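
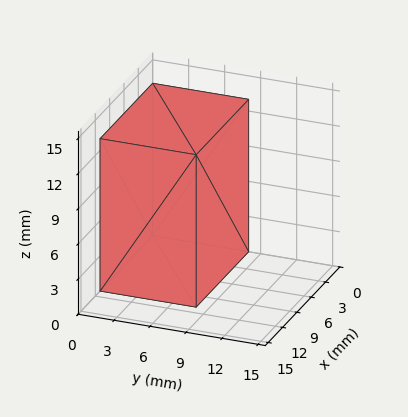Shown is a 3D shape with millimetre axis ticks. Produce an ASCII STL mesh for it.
Reading the render: the shape is a rectangular box, roughly 11 × 8 mm footprint and 13 mm tall (dimensions read to the nearest mm from the axis ticks). For the STL, each face is triangulated and given an outward normal.

solid part
  facet normal 0.0000 0.0000 -1.0000
    outer loop
      vertex 11.000 8.000 0.000
      vertex 11.000 0.000 0.000
      vertex 0.000 0.000 0.000
    endloop
  endfacet
  facet normal 0.0000 0.0000 -1.0000
    outer loop
      vertex 0.000 8.000 0.000
      vertex 11.000 8.000 0.000
      vertex 0.000 0.000 0.000
    endloop
  endfacet
  facet normal 0.0000 0.0000 1.0000
    outer loop
      vertex 0.000 0.000 13.000
      vertex 11.000 0.000 13.000
      vertex 11.000 8.000 13.000
    endloop
  endfacet
  facet normal 0.0000 0.0000 1.0000
    outer loop
      vertex 0.000 0.000 13.000
      vertex 11.000 8.000 13.000
      vertex 0.000 8.000 13.000
    endloop
  endfacet
  facet normal 0.0000 -1.0000 0.0000
    outer loop
      vertex 0.000 0.000 0.000
      vertex 11.000 0.000 0.000
      vertex 11.000 0.000 13.000
    endloop
  endfacet
  facet normal 0.0000 -1.0000 0.0000
    outer loop
      vertex 0.000 0.000 0.000
      vertex 11.000 0.000 13.000
      vertex 0.000 0.000 13.000
    endloop
  endfacet
  facet normal 0.0000 1.0000 0.0000
    outer loop
      vertex 11.000 8.000 13.000
      vertex 11.000 8.000 0.000
      vertex 0.000 8.000 0.000
    endloop
  endfacet
  facet normal 0.0000 1.0000 0.0000
    outer loop
      vertex 0.000 8.000 13.000
      vertex 11.000 8.000 13.000
      vertex 0.000 8.000 0.000
    endloop
  endfacet
  facet normal -1.0000 0.0000 0.0000
    outer loop
      vertex 0.000 8.000 13.000
      vertex 0.000 8.000 0.000
      vertex 0.000 0.000 0.000
    endloop
  endfacet
  facet normal -1.0000 0.0000 0.0000
    outer loop
      vertex 0.000 0.000 13.000
      vertex 0.000 8.000 13.000
      vertex 0.000 0.000 0.000
    endloop
  endfacet
  facet normal 1.0000 0.0000 0.0000
    outer loop
      vertex 11.000 0.000 0.000
      vertex 11.000 8.000 0.000
      vertex 11.000 8.000 13.000
    endloop
  endfacet
  facet normal 1.0000 0.0000 0.0000
    outer loop
      vertex 11.000 0.000 0.000
      vertex 11.000 8.000 13.000
      vertex 11.000 0.000 13.000
    endloop
  endfacet
endsolid part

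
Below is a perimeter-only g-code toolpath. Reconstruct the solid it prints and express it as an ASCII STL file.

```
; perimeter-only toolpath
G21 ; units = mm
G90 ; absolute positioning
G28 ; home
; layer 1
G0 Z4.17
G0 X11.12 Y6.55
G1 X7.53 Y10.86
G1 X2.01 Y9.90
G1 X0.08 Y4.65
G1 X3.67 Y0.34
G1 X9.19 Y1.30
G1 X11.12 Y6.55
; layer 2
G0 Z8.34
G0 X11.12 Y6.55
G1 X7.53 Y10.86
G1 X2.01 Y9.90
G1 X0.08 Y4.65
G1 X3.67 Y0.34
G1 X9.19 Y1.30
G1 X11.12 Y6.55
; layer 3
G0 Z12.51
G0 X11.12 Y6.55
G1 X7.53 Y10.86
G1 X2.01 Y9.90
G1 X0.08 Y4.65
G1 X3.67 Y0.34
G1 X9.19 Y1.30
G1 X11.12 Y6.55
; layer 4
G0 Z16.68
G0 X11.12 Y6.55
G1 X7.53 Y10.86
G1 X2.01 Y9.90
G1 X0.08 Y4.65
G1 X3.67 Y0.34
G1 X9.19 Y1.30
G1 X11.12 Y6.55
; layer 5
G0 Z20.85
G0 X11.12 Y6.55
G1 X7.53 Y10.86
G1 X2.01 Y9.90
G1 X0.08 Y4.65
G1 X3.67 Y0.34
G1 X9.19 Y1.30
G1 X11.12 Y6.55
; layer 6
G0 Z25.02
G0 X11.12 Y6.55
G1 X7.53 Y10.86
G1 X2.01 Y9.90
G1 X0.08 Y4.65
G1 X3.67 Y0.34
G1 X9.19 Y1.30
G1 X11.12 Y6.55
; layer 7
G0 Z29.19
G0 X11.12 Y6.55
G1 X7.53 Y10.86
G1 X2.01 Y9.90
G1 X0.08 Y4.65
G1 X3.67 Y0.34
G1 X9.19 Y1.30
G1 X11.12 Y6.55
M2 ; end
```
solid part
  facet normal 0.0000 0.0000 -1.0000
    outer loop
      vertex 2.01 9.90 0.00
      vertex 7.53 10.86 0.00
      vertex 11.12 6.55 0.00
    endloop
  endfacet
  facet normal 0.0000 0.0000 -1.0000
    outer loop
      vertex 0.08 4.65 0.00
      vertex 2.01 9.90 0.00
      vertex 11.12 6.55 0.00
    endloop
  endfacet
  facet normal 0.0000 0.0000 -1.0000
    outer loop
      vertex 3.67 0.34 0.00
      vertex 0.08 4.65 0.00
      vertex 11.12 6.55 0.00
    endloop
  endfacet
  facet normal 0.0000 0.0000 -1.0000
    outer loop
      vertex 9.19 1.30 0.00
      vertex 3.67 0.34 0.00
      vertex 11.12 6.55 0.00
    endloop
  endfacet
  facet normal 0.0000 0.0000 1.0000
    outer loop
      vertex 11.12 6.55 29.19
      vertex 7.53 10.86 29.19
      vertex 2.01 9.90 29.19
    endloop
  endfacet
  facet normal 0.0000 0.0000 1.0000
    outer loop
      vertex 11.12 6.55 29.19
      vertex 2.01 9.90 29.19
      vertex 0.08 4.65 29.19
    endloop
  endfacet
  facet normal 0.0000 0.0000 1.0000
    outer loop
      vertex 11.12 6.55 29.19
      vertex 0.08 4.65 29.19
      vertex 3.67 0.34 29.19
    endloop
  endfacet
  facet normal 0.0000 0.0000 1.0000
    outer loop
      vertex 11.12 6.55 29.19
      vertex 3.67 0.34 29.19
      vertex 9.19 1.30 29.19
    endloop
  endfacet
  facet normal 0.7684 0.6400 0.0000
    outer loop
      vertex 11.12 6.55 0.00
      vertex 7.53 10.86 0.00
      vertex 7.53 10.86 29.19
    endloop
  endfacet
  facet normal 0.7684 0.6400 0.0000
    outer loop
      vertex 11.12 6.55 0.00
      vertex 7.53 10.86 29.19
      vertex 11.12 6.55 29.19
    endloop
  endfacet
  facet normal -0.1713 0.9852 0.0000
    outer loop
      vertex 7.53 10.86 0.00
      vertex 2.01 9.90 0.00
      vertex 2.01 9.90 29.19
    endloop
  endfacet
  facet normal -0.1713 0.9852 0.0000
    outer loop
      vertex 7.53 10.86 0.00
      vertex 2.01 9.90 29.19
      vertex 7.53 10.86 29.19
    endloop
  endfacet
  facet normal -0.9386 0.3450 0.0000
    outer loop
      vertex 2.01 9.90 0.00
      vertex 0.08 4.65 0.00
      vertex 0.08 4.65 29.19
    endloop
  endfacet
  facet normal -0.9386 0.3450 0.0000
    outer loop
      vertex 2.01 9.90 0.00
      vertex 0.08 4.65 29.19
      vertex 2.01 9.90 29.19
    endloop
  endfacet
  facet normal -0.7684 -0.6400 0.0000
    outer loop
      vertex 0.08 4.65 0.00
      vertex 3.67 0.34 0.00
      vertex 3.67 0.34 29.19
    endloop
  endfacet
  facet normal -0.7684 -0.6400 0.0000
    outer loop
      vertex 0.08 4.65 0.00
      vertex 3.67 0.34 29.19
      vertex 0.08 4.65 29.19
    endloop
  endfacet
  facet normal 0.1713 -0.9852 0.0000
    outer loop
      vertex 3.67 0.34 0.00
      vertex 9.19 1.30 0.00
      vertex 9.19 1.30 29.19
    endloop
  endfacet
  facet normal 0.1713 -0.9852 0.0000
    outer loop
      vertex 3.67 0.34 0.00
      vertex 9.19 1.30 29.19
      vertex 3.67 0.34 29.19
    endloop
  endfacet
  facet normal 0.9386 -0.3450 0.0000
    outer loop
      vertex 9.19 1.30 0.00
      vertex 11.12 6.55 0.00
      vertex 11.12 6.55 29.19
    endloop
  endfacet
  facet normal 0.9386 -0.3450 0.0000
    outer loop
      vertex 9.19 1.30 0.00
      vertex 11.12 6.55 29.19
      vertex 9.19 1.30 29.19
    endloop
  endfacet
endsolid part

The G0 Z moves step by Δz≈4.17 mm. Every layer's G1 loop is the same polygon, so the solid is a straight extrusion of it from z=0 to z≈29.2. Closing with flat bottom and top caps and triangulating gives 20 facets — a regular 6-sided prism (a cylinder approximated with 6 flat sides), circumscribed radius ≈ 5.6 mm, height ≈ 29.2 mm.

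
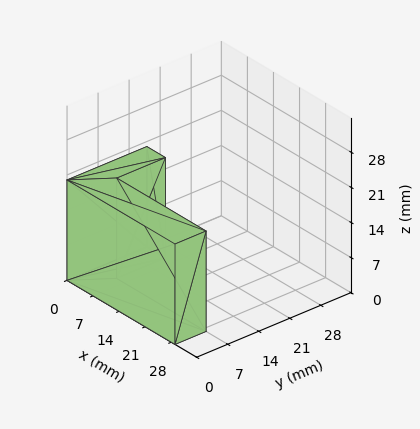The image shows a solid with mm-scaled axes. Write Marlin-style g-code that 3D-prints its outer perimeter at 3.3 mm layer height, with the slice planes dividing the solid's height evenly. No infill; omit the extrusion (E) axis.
Reading the render: the shape is an L-shaped prism: outer 29 × 18 mm, arm thicknesses ≈ 7 mm (horizontal) and 5 mm (vertical), extruded 20 mm in z (dimensions read to the nearest mm from the axis ticks). For the g-code, the solid's height is divided into equal slices at the stated Δz and each level perimeter traced with G1 moves after a G0 lift.

; perimeter-only toolpath
G21 ; units = mm
G90 ; absolute positioning
G28 ; home
; layer 1
G0 Z3.3
G0 X0.0 Y0.0
G1 X29.0 Y0.0
G1 X29.0 Y7.0
G1 X5.0 Y7.0
G1 X5.0 Y18.0
G1 X0.0 Y18.0
G1 X0.0 Y0.0
; layer 2
G0 Z6.7
G0 X0.0 Y0.0
G1 X29.0 Y0.0
G1 X29.0 Y7.0
G1 X5.0 Y7.0
G1 X5.0 Y18.0
G1 X0.0 Y18.0
G1 X0.0 Y0.0
; layer 3
G0 Z10.0
G0 X0.0 Y0.0
G1 X29.0 Y0.0
G1 X29.0 Y7.0
G1 X5.0 Y7.0
G1 X5.0 Y18.0
G1 X0.0 Y18.0
G1 X0.0 Y0.0
; layer 4
G0 Z13.3
G0 X0.0 Y0.0
G1 X29.0 Y0.0
G1 X29.0 Y7.0
G1 X5.0 Y7.0
G1 X5.0 Y18.0
G1 X0.0 Y18.0
G1 X0.0 Y0.0
; layer 5
G0 Z16.7
G0 X0.0 Y0.0
G1 X29.0 Y0.0
G1 X29.0 Y7.0
G1 X5.0 Y7.0
G1 X5.0 Y18.0
G1 X0.0 Y18.0
G1 X0.0 Y0.0
; layer 6
G0 Z20.0
G0 X0.0 Y0.0
G1 X29.0 Y0.0
G1 X29.0 Y7.0
G1 X5.0 Y7.0
G1 X5.0 Y18.0
G1 X0.0 Y18.0
G1 X0.0 Y0.0
M2 ; end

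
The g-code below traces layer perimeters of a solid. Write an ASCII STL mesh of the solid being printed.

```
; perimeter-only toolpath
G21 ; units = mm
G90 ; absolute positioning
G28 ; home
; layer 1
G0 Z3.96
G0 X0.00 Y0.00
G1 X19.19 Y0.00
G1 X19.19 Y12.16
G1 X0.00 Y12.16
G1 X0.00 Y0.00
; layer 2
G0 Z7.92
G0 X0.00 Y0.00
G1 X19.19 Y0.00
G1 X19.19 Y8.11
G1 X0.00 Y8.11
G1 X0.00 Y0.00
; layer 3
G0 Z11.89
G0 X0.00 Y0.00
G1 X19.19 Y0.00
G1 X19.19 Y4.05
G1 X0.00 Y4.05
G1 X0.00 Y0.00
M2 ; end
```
solid part
  facet normal 0.0000 0.0000 -1.0000
    outer loop
      vertex 19.19 16.22 0.00
      vertex 19.19 0.00 0.00
      vertex 0.00 0.00 0.00
    endloop
  endfacet
  facet normal 0.0000 0.0000 -1.0000
    outer loop
      vertex 0.00 16.22 0.00
      vertex 19.19 16.22 0.00
      vertex 0.00 0.00 0.00
    endloop
  endfacet
  facet normal 0.0000 -1.0000 0.0000
    outer loop
      vertex 0.00 0.00 0.00
      vertex 19.19 0.00 0.00
      vertex 19.19 0.00 15.85
    endloop
  endfacet
  facet normal 0.0000 -1.0000 0.0000
    outer loop
      vertex 0.00 0.00 0.00
      vertex 19.19 0.00 15.85
      vertex 0.00 0.00 15.85
    endloop
  endfacet
  facet normal 0.0000 0.6989 0.7152
    outer loop
      vertex 0.00 0.00 15.85
      vertex 19.19 0.00 15.85
      vertex 19.19 16.22 0.00
    endloop
  endfacet
  facet normal 0.0000 0.6989 0.7152
    outer loop
      vertex 0.00 0.00 15.85
      vertex 19.19 16.22 0.00
      vertex 0.00 16.22 0.00
    endloop
  endfacet
  facet normal -1.0000 0.0000 0.0000
    outer loop
      vertex 0.00 0.00 15.85
      vertex 0.00 16.22 0.00
      vertex 0.00 0.00 0.00
    endloop
  endfacet
  facet normal 1.0000 0.0000 0.0000
    outer loop
      vertex 19.19 0.00 0.00
      vertex 19.19 16.22 0.00
      vertex 19.19 0.00 15.85
    endloop
  endfacet
endsolid part

The G0 Z moves step by Δz≈3.96 mm. The G1 loops shrink linearly with z, so the solid tapers from its base footprint up to z≈15.8. Closing with a flat bottom cap and the tapered top and triangulating gives 8 facets — a wedge (ramp): 19.2 × 16.2 mm base, rising to 15.8 mm along the y=0 edge and sloping linearly to z=0 at y=16.2.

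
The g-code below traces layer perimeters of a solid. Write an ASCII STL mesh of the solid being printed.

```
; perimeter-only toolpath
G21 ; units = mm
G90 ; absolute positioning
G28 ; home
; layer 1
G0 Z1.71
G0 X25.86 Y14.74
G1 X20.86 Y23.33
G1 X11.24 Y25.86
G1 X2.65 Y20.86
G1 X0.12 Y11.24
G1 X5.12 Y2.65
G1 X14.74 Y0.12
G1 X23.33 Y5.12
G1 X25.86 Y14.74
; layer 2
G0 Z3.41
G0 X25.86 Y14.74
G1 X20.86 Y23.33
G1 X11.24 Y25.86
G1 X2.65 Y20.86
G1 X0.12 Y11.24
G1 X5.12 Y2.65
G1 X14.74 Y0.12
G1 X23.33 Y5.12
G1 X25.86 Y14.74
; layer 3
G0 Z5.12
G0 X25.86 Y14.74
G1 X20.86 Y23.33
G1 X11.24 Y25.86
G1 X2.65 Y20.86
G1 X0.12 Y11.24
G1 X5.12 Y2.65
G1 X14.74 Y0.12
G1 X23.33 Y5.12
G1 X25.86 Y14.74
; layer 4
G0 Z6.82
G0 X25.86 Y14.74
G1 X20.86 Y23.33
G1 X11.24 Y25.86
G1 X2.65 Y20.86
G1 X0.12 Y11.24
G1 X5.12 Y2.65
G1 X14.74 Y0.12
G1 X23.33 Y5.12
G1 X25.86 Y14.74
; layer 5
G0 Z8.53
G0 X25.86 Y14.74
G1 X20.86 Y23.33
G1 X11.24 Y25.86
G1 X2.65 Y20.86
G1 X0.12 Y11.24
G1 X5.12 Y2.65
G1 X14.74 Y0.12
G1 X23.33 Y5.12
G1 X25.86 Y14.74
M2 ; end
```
solid part
  facet normal 0.0000 0.0000 -1.0000
    outer loop
      vertex 11.24 25.86 0.00
      vertex 20.86 23.33 0.00
      vertex 25.86 14.74 0.00
    endloop
  endfacet
  facet normal 0.0000 0.0000 -1.0000
    outer loop
      vertex 2.65 20.86 0.00
      vertex 11.24 25.86 0.00
      vertex 25.86 14.74 0.00
    endloop
  endfacet
  facet normal 0.0000 0.0000 -1.0000
    outer loop
      vertex 0.12 11.24 0.00
      vertex 2.65 20.86 0.00
      vertex 25.86 14.74 0.00
    endloop
  endfacet
  facet normal 0.0000 0.0000 -1.0000
    outer loop
      vertex 5.12 2.65 0.00
      vertex 0.12 11.24 0.00
      vertex 25.86 14.74 0.00
    endloop
  endfacet
  facet normal 0.0000 0.0000 -1.0000
    outer loop
      vertex 14.74 0.12 0.00
      vertex 5.12 2.65 0.00
      vertex 25.86 14.74 0.00
    endloop
  endfacet
  facet normal 0.0000 0.0000 -1.0000
    outer loop
      vertex 23.33 5.12 0.00
      vertex 14.74 0.12 0.00
      vertex 25.86 14.74 0.00
    endloop
  endfacet
  facet normal 0.0000 0.0000 1.0000
    outer loop
      vertex 25.86 14.74 8.53
      vertex 20.86 23.33 8.53
      vertex 11.24 25.86 8.53
    endloop
  endfacet
  facet normal 0.0000 0.0000 1.0000
    outer loop
      vertex 25.86 14.74 8.53
      vertex 11.24 25.86 8.53
      vertex 2.65 20.86 8.53
    endloop
  endfacet
  facet normal 0.0000 0.0000 1.0000
    outer loop
      vertex 25.86 14.74 8.53
      vertex 2.65 20.86 8.53
      vertex 0.12 11.24 8.53
    endloop
  endfacet
  facet normal 0.0000 0.0000 1.0000
    outer loop
      vertex 25.86 14.74 8.53
      vertex 0.12 11.24 8.53
      vertex 5.12 2.65 8.53
    endloop
  endfacet
  facet normal 0.0000 0.0000 1.0000
    outer loop
      vertex 25.86 14.74 8.53
      vertex 5.12 2.65 8.53
      vertex 14.74 0.12 8.53
    endloop
  endfacet
  facet normal 0.0000 0.0000 1.0000
    outer loop
      vertex 25.86 14.74 8.53
      vertex 14.74 0.12 8.53
      vertex 23.33 5.12 8.53
    endloop
  endfacet
  facet normal 0.8643 0.5031 0.0000
    outer loop
      vertex 25.86 14.74 0.00
      vertex 20.86 23.33 0.00
      vertex 20.86 23.33 8.53
    endloop
  endfacet
  facet normal 0.8643 0.5031 0.0000
    outer loop
      vertex 25.86 14.74 0.00
      vertex 20.86 23.33 8.53
      vertex 25.86 14.74 8.53
    endloop
  endfacet
  facet normal 0.2543 0.9671 0.0000
    outer loop
      vertex 20.86 23.33 0.00
      vertex 11.24 25.86 0.00
      vertex 11.24 25.86 8.53
    endloop
  endfacet
  facet normal 0.2543 0.9671 0.0000
    outer loop
      vertex 20.86 23.33 0.00
      vertex 11.24 25.86 8.53
      vertex 20.86 23.33 8.53
    endloop
  endfacet
  facet normal -0.5031 0.8643 0.0000
    outer loop
      vertex 11.24 25.86 0.00
      vertex 2.65 20.86 0.00
      vertex 2.65 20.86 8.53
    endloop
  endfacet
  facet normal -0.5031 0.8643 0.0000
    outer loop
      vertex 11.24 25.86 0.00
      vertex 2.65 20.86 8.53
      vertex 11.24 25.86 8.53
    endloop
  endfacet
  facet normal -0.9671 0.2543 0.0000
    outer loop
      vertex 2.65 20.86 0.00
      vertex 0.12 11.24 0.00
      vertex 0.12 11.24 8.53
    endloop
  endfacet
  facet normal -0.9671 0.2543 0.0000
    outer loop
      vertex 2.65 20.86 0.00
      vertex 0.12 11.24 8.53
      vertex 2.65 20.86 8.53
    endloop
  endfacet
  facet normal -0.8643 -0.5031 0.0000
    outer loop
      vertex 0.12 11.24 0.00
      vertex 5.12 2.65 0.00
      vertex 5.12 2.65 8.53
    endloop
  endfacet
  facet normal -0.8643 -0.5031 0.0000
    outer loop
      vertex 0.12 11.24 0.00
      vertex 5.12 2.65 8.53
      vertex 0.12 11.24 8.53
    endloop
  endfacet
  facet normal -0.2543 -0.9671 0.0000
    outer loop
      vertex 5.12 2.65 0.00
      vertex 14.74 0.12 0.00
      vertex 14.74 0.12 8.53
    endloop
  endfacet
  facet normal -0.2543 -0.9671 0.0000
    outer loop
      vertex 5.12 2.65 0.00
      vertex 14.74 0.12 8.53
      vertex 5.12 2.65 8.53
    endloop
  endfacet
  facet normal 0.5031 -0.8643 0.0000
    outer loop
      vertex 14.74 0.12 0.00
      vertex 23.33 5.12 0.00
      vertex 23.33 5.12 8.53
    endloop
  endfacet
  facet normal 0.5031 -0.8643 0.0000
    outer loop
      vertex 14.74 0.12 0.00
      vertex 23.33 5.12 8.53
      vertex 14.74 0.12 8.53
    endloop
  endfacet
  facet normal 0.9671 -0.2543 0.0000
    outer loop
      vertex 23.33 5.12 0.00
      vertex 25.86 14.74 0.00
      vertex 25.86 14.74 8.53
    endloop
  endfacet
  facet normal 0.9671 -0.2543 0.0000
    outer loop
      vertex 23.33 5.12 0.00
      vertex 25.86 14.74 8.53
      vertex 23.33 5.12 8.53
    endloop
  endfacet
endsolid part

The G0 Z moves step by Δz≈1.71 mm. Every layer's G1 loop is the same polygon, so the solid is a straight extrusion of it from z=0 to z≈8.53. Closing with flat bottom and top caps and triangulating gives 28 facets — a regular 8-sided prism (a cylinder approximated with 8 flat sides), circumscribed radius ≈ 13 mm, height ≈ 8.53 mm.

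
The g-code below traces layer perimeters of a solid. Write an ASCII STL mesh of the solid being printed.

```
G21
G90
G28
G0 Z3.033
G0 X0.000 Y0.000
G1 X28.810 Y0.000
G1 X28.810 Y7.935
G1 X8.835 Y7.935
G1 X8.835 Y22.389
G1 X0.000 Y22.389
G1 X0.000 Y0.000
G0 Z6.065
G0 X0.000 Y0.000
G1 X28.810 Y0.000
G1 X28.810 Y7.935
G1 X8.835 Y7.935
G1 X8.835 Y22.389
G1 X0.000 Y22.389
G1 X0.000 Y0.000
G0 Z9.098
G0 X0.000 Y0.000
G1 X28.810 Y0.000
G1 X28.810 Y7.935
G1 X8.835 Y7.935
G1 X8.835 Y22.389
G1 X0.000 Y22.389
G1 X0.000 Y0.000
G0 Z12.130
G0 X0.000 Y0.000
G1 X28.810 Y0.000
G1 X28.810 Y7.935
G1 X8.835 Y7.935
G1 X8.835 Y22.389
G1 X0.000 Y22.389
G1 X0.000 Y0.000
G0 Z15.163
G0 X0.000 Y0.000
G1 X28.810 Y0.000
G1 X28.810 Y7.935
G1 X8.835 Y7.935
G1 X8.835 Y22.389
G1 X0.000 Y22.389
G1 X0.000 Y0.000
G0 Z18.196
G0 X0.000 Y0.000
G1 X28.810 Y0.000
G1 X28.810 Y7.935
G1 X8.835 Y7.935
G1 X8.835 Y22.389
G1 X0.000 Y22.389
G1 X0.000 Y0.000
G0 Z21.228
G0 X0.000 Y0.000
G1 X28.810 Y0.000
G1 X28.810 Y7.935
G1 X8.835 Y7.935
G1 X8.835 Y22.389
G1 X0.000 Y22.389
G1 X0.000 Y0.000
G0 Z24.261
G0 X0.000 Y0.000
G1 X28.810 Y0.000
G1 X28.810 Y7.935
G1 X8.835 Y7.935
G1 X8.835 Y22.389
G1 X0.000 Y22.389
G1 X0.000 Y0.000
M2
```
solid part
  facet normal 0.0000 0.0000 -1.0000
    outer loop
      vertex 28.810 7.935 0.000
      vertex 28.810 0.000 0.000
      vertex 0.000 0.000 0.000
    endloop
  endfacet
  facet normal 0.0000 0.0000 -1.0000
    outer loop
      vertex 8.835 7.935 0.000
      vertex 28.810 7.935 0.000
      vertex 0.000 0.000 0.000
    endloop
  endfacet
  facet normal 0.0000 0.0000 -1.0000
    outer loop
      vertex 8.835 22.389 0.000
      vertex 8.835 7.935 0.000
      vertex 0.000 0.000 0.000
    endloop
  endfacet
  facet normal 0.0000 0.0000 -1.0000
    outer loop
      vertex 0.000 22.389 0.000
      vertex 8.835 22.389 0.000
      vertex 0.000 0.000 0.000
    endloop
  endfacet
  facet normal 0.0000 0.0000 1.0000
    outer loop
      vertex 0.000 0.000 24.261
      vertex 28.810 0.000 24.261
      vertex 28.810 7.935 24.261
    endloop
  endfacet
  facet normal 0.0000 0.0000 1.0000
    outer loop
      vertex 0.000 0.000 24.261
      vertex 28.810 7.935 24.261
      vertex 8.835 7.935 24.261
    endloop
  endfacet
  facet normal 0.0000 0.0000 1.0000
    outer loop
      vertex 0.000 0.000 24.261
      vertex 8.835 7.935 24.261
      vertex 8.835 22.389 24.261
    endloop
  endfacet
  facet normal 0.0000 0.0000 1.0000
    outer loop
      vertex 0.000 0.000 24.261
      vertex 8.835 22.389 24.261
      vertex 0.000 22.389 24.261
    endloop
  endfacet
  facet normal 0.0000 -1.0000 0.0000
    outer loop
      vertex 0.000 0.000 0.000
      vertex 28.810 0.000 0.000
      vertex 28.810 0.000 24.261
    endloop
  endfacet
  facet normal 0.0000 -1.0000 0.0000
    outer loop
      vertex 0.000 0.000 0.000
      vertex 28.810 0.000 24.261
      vertex 0.000 0.000 24.261
    endloop
  endfacet
  facet normal 1.0000 0.0000 0.0000
    outer loop
      vertex 28.810 0.000 0.000
      vertex 28.810 7.935 0.000
      vertex 28.810 7.935 24.261
    endloop
  endfacet
  facet normal 1.0000 0.0000 0.0000
    outer loop
      vertex 28.810 0.000 0.000
      vertex 28.810 7.935 24.261
      vertex 28.810 0.000 24.261
    endloop
  endfacet
  facet normal 0.0000 1.0000 0.0000
    outer loop
      vertex 28.810 7.935 0.000
      vertex 8.835 7.935 0.000
      vertex 8.835 7.935 24.261
    endloop
  endfacet
  facet normal 0.0000 1.0000 0.0000
    outer loop
      vertex 28.810 7.935 0.000
      vertex 8.835 7.935 24.261
      vertex 28.810 7.935 24.261
    endloop
  endfacet
  facet normal 1.0000 0.0000 0.0000
    outer loop
      vertex 8.835 7.935 0.000
      vertex 8.835 22.389 0.000
      vertex 8.835 22.389 24.261
    endloop
  endfacet
  facet normal 1.0000 0.0000 0.0000
    outer loop
      vertex 8.835 7.935 0.000
      vertex 8.835 22.389 24.261
      vertex 8.835 7.935 24.261
    endloop
  endfacet
  facet normal 0.0000 1.0000 0.0000
    outer loop
      vertex 8.835 22.389 0.000
      vertex 0.000 22.389 0.000
      vertex 0.000 22.389 24.261
    endloop
  endfacet
  facet normal 0.0000 1.0000 0.0000
    outer loop
      vertex 8.835 22.389 0.000
      vertex 0.000 22.389 24.261
      vertex 8.835 22.389 24.261
    endloop
  endfacet
  facet normal -1.0000 0.0000 0.0000
    outer loop
      vertex 0.000 22.389 0.000
      vertex 0.000 0.000 0.000
      vertex 0.000 0.000 24.261
    endloop
  endfacet
  facet normal -1.0000 0.0000 0.0000
    outer loop
      vertex 0.000 22.389 0.000
      vertex 0.000 0.000 24.261
      vertex 0.000 22.389 24.261
    endloop
  endfacet
endsolid part

The G0 Z moves step by Δz≈3.033 mm. Every layer's G1 loop is the same polygon, so the solid is a straight extrusion of it from z=0 to z≈24.3. Closing with flat bottom and top caps and triangulating gives 20 facets — an L-shaped prism: outer 28.8 × 22.4 mm, arm thicknesses ≈ 7.93 mm (horizontal) and 8.84 mm (vertical), extruded 24.3 mm in z.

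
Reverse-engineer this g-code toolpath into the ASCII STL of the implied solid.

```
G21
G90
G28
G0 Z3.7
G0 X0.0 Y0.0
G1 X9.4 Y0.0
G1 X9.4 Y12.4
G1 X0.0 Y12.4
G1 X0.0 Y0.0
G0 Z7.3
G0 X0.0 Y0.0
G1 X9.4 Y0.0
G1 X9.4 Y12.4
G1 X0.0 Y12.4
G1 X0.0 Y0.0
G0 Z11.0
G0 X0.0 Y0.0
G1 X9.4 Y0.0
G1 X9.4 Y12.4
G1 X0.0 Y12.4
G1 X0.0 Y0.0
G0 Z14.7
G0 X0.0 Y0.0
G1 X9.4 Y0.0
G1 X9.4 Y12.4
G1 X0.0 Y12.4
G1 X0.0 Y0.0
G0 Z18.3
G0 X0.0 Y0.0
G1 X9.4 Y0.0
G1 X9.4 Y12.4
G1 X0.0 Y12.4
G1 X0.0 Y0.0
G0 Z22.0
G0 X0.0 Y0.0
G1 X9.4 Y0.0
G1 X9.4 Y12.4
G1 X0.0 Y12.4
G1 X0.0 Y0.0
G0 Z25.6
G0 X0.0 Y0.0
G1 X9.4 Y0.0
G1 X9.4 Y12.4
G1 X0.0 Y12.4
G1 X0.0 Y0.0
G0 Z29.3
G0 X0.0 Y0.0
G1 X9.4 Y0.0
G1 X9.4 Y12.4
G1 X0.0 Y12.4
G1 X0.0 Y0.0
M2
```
solid part
  facet normal 0.0000 0.0000 -1.0000
    outer loop
      vertex 9.4 12.4 0.0
      vertex 9.4 0.0 0.0
      vertex 0.0 0.0 0.0
    endloop
  endfacet
  facet normal 0.0000 0.0000 -1.0000
    outer loop
      vertex 0.0 12.4 0.0
      vertex 9.4 12.4 0.0
      vertex 0.0 0.0 0.0
    endloop
  endfacet
  facet normal 0.0000 0.0000 1.0000
    outer loop
      vertex 0.0 0.0 29.3
      vertex 9.4 0.0 29.3
      vertex 9.4 12.4 29.3
    endloop
  endfacet
  facet normal 0.0000 0.0000 1.0000
    outer loop
      vertex 0.0 0.0 29.3
      vertex 9.4 12.4 29.3
      vertex 0.0 12.4 29.3
    endloop
  endfacet
  facet normal 0.0000 -1.0000 0.0000
    outer loop
      vertex 0.0 0.0 0.0
      vertex 9.4 0.0 0.0
      vertex 9.4 0.0 29.3
    endloop
  endfacet
  facet normal 0.0000 -1.0000 0.0000
    outer loop
      vertex 0.0 0.0 0.0
      vertex 9.4 0.0 29.3
      vertex 0.0 0.0 29.3
    endloop
  endfacet
  facet normal 0.0000 1.0000 0.0000
    outer loop
      vertex 9.4 12.4 29.3
      vertex 9.4 12.4 0.0
      vertex 0.0 12.4 0.0
    endloop
  endfacet
  facet normal 0.0000 1.0000 0.0000
    outer loop
      vertex 0.0 12.4 29.3
      vertex 9.4 12.4 29.3
      vertex 0.0 12.4 0.0
    endloop
  endfacet
  facet normal -1.0000 0.0000 0.0000
    outer loop
      vertex 0.0 12.4 29.3
      vertex 0.0 12.4 0.0
      vertex 0.0 0.0 0.0
    endloop
  endfacet
  facet normal -1.0000 0.0000 0.0000
    outer loop
      vertex 0.0 0.0 29.3
      vertex 0.0 12.4 29.3
      vertex 0.0 0.0 0.0
    endloop
  endfacet
  facet normal 1.0000 0.0000 0.0000
    outer loop
      vertex 9.4 0.0 0.0
      vertex 9.4 12.4 0.0
      vertex 9.4 12.4 29.3
    endloop
  endfacet
  facet normal 1.0000 0.0000 0.0000
    outer loop
      vertex 9.4 0.0 0.0
      vertex 9.4 12.4 29.3
      vertex 9.4 0.0 29.3
    endloop
  endfacet
endsolid part

The G0 Z moves step by Δz≈3.7 mm. Every layer's G1 loop is the same polygon, so the solid is a straight extrusion of it from z=0 to z≈29.3. Closing with flat bottom and top caps and triangulating gives 12 facets — a rectangular box, roughly 9.4 × 12.4 mm footprint and 29.3 mm tall.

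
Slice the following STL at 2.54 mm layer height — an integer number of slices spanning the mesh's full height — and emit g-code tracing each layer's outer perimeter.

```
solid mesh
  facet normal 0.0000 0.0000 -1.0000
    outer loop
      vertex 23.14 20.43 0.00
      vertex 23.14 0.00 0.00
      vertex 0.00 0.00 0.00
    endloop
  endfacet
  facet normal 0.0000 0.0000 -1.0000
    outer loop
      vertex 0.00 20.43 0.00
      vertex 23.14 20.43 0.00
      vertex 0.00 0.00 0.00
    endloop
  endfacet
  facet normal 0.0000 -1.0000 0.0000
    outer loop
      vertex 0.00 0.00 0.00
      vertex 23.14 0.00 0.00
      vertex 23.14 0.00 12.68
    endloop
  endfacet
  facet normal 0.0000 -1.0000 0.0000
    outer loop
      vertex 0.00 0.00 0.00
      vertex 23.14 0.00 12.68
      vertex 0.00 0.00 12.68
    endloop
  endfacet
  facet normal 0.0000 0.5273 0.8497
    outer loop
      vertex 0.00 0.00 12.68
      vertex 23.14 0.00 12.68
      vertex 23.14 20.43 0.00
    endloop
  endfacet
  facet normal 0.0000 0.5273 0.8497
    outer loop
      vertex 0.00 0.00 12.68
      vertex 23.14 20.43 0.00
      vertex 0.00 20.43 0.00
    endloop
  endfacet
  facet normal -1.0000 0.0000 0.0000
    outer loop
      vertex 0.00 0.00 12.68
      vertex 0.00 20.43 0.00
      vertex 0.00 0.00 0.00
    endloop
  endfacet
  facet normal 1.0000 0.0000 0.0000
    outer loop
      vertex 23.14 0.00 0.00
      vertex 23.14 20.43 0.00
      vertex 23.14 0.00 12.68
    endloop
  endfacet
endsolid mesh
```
; perimeter-only toolpath
G21 ; units = mm
G90 ; absolute positioning
G28 ; home
; layer 1
G0 Z2.54
G0 X0.00 Y0.00
G1 X23.14 Y0.00
G1 X23.14 Y16.34
G1 X0.00 Y16.34
G1 X0.00 Y0.00
; layer 2
G0 Z5.07
G0 X0.00 Y0.00
G1 X23.14 Y0.00
G1 X23.14 Y12.26
G1 X0.00 Y12.26
G1 X0.00 Y0.00
; layer 3
G0 Z7.61
G0 X0.00 Y0.00
G1 X23.14 Y0.00
G1 X23.14 Y8.17
G1 X0.00 Y8.17
G1 X0.00 Y0.00
; layer 4
G0 Z10.14
G0 X0.00 Y0.00
G1 X23.14 Y0.00
G1 X23.14 Y4.09
G1 X0.00 Y4.09
G1 X0.00 Y0.00
M2 ; end

The solid is a wedge (ramp): 23.1 × 20.4 mm base, rising to 12.7 mm along the y=0 edge and sloping linearly to z=0 at y=20.4. Slicing at Δz = 2.54 mm — 5 equal slices spanning the solid's height, so layer i sits at z = i·h/5 — gives 4 non-empty perimeters. Each is a 4-segment closed polygon; G0 lifts to the layer z and rapids to the start vertex, then G1 traces the edges. The cross-section shrinks linearly with z (the slice at the apex is degenerate and omitted).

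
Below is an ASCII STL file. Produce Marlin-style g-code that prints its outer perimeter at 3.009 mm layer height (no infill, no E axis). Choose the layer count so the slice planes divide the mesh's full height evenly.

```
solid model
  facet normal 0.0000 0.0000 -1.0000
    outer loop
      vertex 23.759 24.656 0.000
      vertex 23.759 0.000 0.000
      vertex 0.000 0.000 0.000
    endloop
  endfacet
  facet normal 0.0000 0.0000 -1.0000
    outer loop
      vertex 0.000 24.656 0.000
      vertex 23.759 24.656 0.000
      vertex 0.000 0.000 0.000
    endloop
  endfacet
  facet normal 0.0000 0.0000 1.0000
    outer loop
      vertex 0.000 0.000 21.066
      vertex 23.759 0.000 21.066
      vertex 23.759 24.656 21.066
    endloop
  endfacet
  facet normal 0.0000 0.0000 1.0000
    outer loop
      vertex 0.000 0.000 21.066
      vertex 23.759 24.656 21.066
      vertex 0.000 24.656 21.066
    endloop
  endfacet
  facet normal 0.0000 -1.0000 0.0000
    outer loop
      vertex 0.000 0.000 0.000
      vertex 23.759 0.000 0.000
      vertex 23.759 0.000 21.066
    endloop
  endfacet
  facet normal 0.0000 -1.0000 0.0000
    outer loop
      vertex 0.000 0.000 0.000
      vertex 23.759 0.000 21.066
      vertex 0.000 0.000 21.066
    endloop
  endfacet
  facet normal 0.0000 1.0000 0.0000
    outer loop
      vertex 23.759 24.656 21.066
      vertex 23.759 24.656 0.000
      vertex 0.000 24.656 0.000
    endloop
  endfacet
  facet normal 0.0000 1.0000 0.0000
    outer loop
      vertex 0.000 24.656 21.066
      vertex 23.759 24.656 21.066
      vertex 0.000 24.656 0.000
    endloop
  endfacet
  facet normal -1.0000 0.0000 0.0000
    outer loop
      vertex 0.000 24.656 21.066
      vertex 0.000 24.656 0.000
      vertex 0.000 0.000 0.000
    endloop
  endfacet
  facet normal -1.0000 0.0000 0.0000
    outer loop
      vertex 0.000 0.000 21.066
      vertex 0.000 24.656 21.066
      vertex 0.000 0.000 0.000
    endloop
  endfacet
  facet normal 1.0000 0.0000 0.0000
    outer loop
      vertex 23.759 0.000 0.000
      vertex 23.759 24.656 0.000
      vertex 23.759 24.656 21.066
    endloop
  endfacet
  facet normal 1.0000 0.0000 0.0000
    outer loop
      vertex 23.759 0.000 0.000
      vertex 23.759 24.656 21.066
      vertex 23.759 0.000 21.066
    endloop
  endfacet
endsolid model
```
; perimeter-only toolpath
G21 ; units = mm
G90 ; absolute positioning
G28 ; home
; layer 1
G0 Z3.009
G0 X0.000 Y0.000
G1 X23.759 Y0.000
G1 X23.759 Y24.656
G1 X0.000 Y24.656
G1 X0.000 Y0.000
; layer 2
G0 Z6.019
G0 X0.000 Y0.000
G1 X23.759 Y0.000
G1 X23.759 Y24.656
G1 X0.000 Y24.656
G1 X0.000 Y0.000
; layer 3
G0 Z9.028
G0 X0.000 Y0.000
G1 X23.759 Y0.000
G1 X23.759 Y24.656
G1 X0.000 Y24.656
G1 X0.000 Y0.000
; layer 4
G0 Z12.038
G0 X0.000 Y0.000
G1 X23.759 Y0.000
G1 X23.759 Y24.656
G1 X0.000 Y24.656
G1 X0.000 Y0.000
; layer 5
G0 Z15.047
G0 X0.000 Y0.000
G1 X23.759 Y0.000
G1 X23.759 Y24.656
G1 X0.000 Y24.656
G1 X0.000 Y0.000
; layer 6
G0 Z18.057
G0 X0.000 Y0.000
G1 X23.759 Y0.000
G1 X23.759 Y24.656
G1 X0.000 Y24.656
G1 X0.000 Y0.000
; layer 7
G0 Z21.066
G0 X0.000 Y0.000
G1 X23.759 Y0.000
G1 X23.759 Y24.656
G1 X0.000 Y24.656
G1 X0.000 Y0.000
M2 ; end

The solid is a rectangular box, roughly 23.8 × 24.7 mm footprint and 21.1 mm tall. Slicing at Δz = 3.009 mm — 7 equal slices spanning the solid's height, so layer i sits at z = i·h/7 — gives 7 non-empty perimeters. Each is a 4-segment closed polygon; G0 lifts to the layer z and rapids to the start vertex, then G1 traces the edges.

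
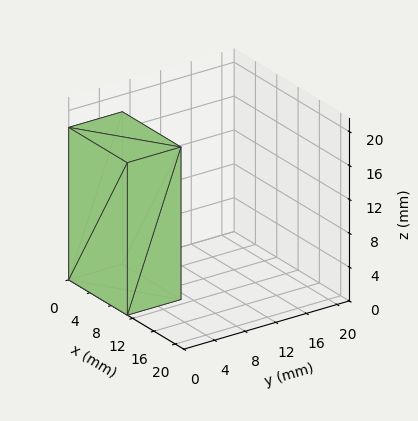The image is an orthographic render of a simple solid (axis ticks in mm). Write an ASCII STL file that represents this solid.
Reading the render: the shape is a rectangular box, roughly 11 × 7 mm footprint and 18 mm tall (dimensions read to the nearest mm from the axis ticks). For the STL, each face is triangulated and given an outward normal.

solid part
  facet normal 0.0000 0.0000 -1.0000
    outer loop
      vertex 11.0 7.0 0.0
      vertex 11.0 0.0 0.0
      vertex 0.0 0.0 0.0
    endloop
  endfacet
  facet normal 0.0000 0.0000 -1.0000
    outer loop
      vertex 0.0 7.0 0.0
      vertex 11.0 7.0 0.0
      vertex 0.0 0.0 0.0
    endloop
  endfacet
  facet normal 0.0000 0.0000 1.0000
    outer loop
      vertex 0.0 0.0 18.0
      vertex 11.0 0.0 18.0
      vertex 11.0 7.0 18.0
    endloop
  endfacet
  facet normal 0.0000 0.0000 1.0000
    outer loop
      vertex 0.0 0.0 18.0
      vertex 11.0 7.0 18.0
      vertex 0.0 7.0 18.0
    endloop
  endfacet
  facet normal 0.0000 -1.0000 0.0000
    outer loop
      vertex 0.0 0.0 0.0
      vertex 11.0 0.0 0.0
      vertex 11.0 0.0 18.0
    endloop
  endfacet
  facet normal 0.0000 -1.0000 0.0000
    outer loop
      vertex 0.0 0.0 0.0
      vertex 11.0 0.0 18.0
      vertex 0.0 0.0 18.0
    endloop
  endfacet
  facet normal 0.0000 1.0000 0.0000
    outer loop
      vertex 11.0 7.0 18.0
      vertex 11.0 7.0 0.0
      vertex 0.0 7.0 0.0
    endloop
  endfacet
  facet normal 0.0000 1.0000 0.0000
    outer loop
      vertex 0.0 7.0 18.0
      vertex 11.0 7.0 18.0
      vertex 0.0 7.0 0.0
    endloop
  endfacet
  facet normal -1.0000 0.0000 0.0000
    outer loop
      vertex 0.0 7.0 18.0
      vertex 0.0 7.0 0.0
      vertex 0.0 0.0 0.0
    endloop
  endfacet
  facet normal -1.0000 0.0000 0.0000
    outer loop
      vertex 0.0 0.0 18.0
      vertex 0.0 7.0 18.0
      vertex 0.0 0.0 0.0
    endloop
  endfacet
  facet normal 1.0000 0.0000 0.0000
    outer loop
      vertex 11.0 0.0 0.0
      vertex 11.0 7.0 0.0
      vertex 11.0 7.0 18.0
    endloop
  endfacet
  facet normal 1.0000 0.0000 0.0000
    outer loop
      vertex 11.0 0.0 0.0
      vertex 11.0 7.0 18.0
      vertex 11.0 0.0 18.0
    endloop
  endfacet
endsolid part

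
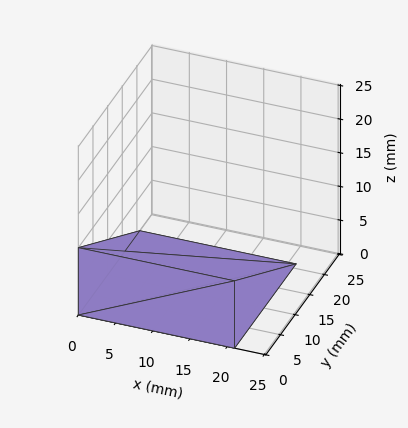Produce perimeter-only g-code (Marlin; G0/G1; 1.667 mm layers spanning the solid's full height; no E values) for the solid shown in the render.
Reading the render: the shape is a wedge (ramp): 21 × 21 mm base, rising to 10 mm along the y=0 edge and sloping linearly to z=0 at y=21 (dimensions read to the nearest mm from the axis ticks). For the g-code, the solid's height is divided into equal slices at the stated Δz and each level perimeter traced with G1 moves after a G0 lift.

; perimeter-only toolpath
G21 ; units = mm
G90 ; absolute positioning
G28 ; home
; layer 1
G0 Z1.667
G0 X0.000 Y0.000
G1 X21.000 Y0.000
G1 X21.000 Y17.500
G1 X0.000 Y17.500
G1 X0.000 Y0.000
; layer 2
G0 Z3.333
G0 X0.000 Y0.000
G1 X21.000 Y0.000
G1 X21.000 Y14.000
G1 X0.000 Y14.000
G1 X0.000 Y0.000
; layer 3
G0 Z5.000
G0 X0.000 Y0.000
G1 X21.000 Y0.000
G1 X21.000 Y10.500
G1 X0.000 Y10.500
G1 X0.000 Y0.000
; layer 4
G0 Z6.667
G0 X0.000 Y0.000
G1 X21.000 Y0.000
G1 X21.000 Y7.000
G1 X0.000 Y7.000
G1 X0.000 Y0.000
; layer 5
G0 Z8.333
G0 X0.000 Y0.000
G1 X21.000 Y0.000
G1 X21.000 Y3.500
G1 X0.000 Y3.500
G1 X0.000 Y0.000
M2 ; end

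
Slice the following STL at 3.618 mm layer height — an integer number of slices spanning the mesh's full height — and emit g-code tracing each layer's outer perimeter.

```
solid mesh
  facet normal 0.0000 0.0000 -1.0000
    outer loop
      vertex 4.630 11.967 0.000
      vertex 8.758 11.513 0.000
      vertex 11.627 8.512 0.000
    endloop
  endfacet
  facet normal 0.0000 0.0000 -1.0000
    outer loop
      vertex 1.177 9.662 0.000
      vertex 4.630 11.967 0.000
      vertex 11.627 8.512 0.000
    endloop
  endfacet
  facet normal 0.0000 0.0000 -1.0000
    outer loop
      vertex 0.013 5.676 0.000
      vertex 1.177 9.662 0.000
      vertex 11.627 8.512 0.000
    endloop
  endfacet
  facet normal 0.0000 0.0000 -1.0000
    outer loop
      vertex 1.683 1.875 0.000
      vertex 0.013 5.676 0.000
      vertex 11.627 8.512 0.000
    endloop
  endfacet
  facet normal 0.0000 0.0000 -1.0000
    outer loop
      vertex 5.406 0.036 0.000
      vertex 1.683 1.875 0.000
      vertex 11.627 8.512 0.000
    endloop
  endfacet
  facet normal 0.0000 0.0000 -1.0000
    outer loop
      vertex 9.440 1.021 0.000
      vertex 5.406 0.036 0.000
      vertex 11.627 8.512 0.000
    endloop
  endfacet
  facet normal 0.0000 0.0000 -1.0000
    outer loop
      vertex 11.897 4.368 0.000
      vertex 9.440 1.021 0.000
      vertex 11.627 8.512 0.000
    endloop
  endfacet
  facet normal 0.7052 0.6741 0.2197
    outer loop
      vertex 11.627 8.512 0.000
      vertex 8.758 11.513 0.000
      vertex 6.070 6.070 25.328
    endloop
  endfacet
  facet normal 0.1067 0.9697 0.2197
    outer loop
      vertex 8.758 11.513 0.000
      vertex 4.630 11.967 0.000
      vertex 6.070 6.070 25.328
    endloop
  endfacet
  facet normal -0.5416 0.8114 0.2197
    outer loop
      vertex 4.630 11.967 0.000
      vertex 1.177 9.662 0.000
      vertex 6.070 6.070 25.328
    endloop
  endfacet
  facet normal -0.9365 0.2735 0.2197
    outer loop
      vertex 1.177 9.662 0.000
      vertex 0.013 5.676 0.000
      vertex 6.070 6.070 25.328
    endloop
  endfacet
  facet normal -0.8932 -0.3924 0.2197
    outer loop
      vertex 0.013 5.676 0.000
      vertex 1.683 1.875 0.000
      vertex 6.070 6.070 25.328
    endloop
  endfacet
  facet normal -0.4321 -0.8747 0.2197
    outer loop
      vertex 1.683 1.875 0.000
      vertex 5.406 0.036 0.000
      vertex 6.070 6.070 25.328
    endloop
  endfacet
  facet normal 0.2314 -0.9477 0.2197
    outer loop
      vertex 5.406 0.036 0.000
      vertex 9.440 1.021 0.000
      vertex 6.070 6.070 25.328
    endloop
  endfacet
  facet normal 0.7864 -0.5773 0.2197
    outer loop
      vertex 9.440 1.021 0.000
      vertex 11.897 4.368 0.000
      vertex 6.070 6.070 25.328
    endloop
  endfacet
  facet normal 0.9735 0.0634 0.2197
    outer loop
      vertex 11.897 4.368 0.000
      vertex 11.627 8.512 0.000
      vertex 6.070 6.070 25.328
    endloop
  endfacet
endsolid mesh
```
; perimeter-only toolpath
G21 ; units = mm
G90 ; absolute positioning
G28 ; home
; layer 1
G0 Z3.618
G0 X10.833 Y8.163
G1 X8.374 Y10.735
G1 X4.836 Y11.125
G1 X1.876 Y9.149
G1 X0.878 Y5.732
G1 X2.310 Y2.474
G1 X5.501 Y0.898
G1 X8.959 Y1.742
G1 X11.065 Y4.611
G1 X10.833 Y8.163
; layer 2
G0 Z7.237
G0 X10.039 Y7.814
G1 X7.990 Y9.958
G1 X5.041 Y10.282
G1 X2.575 Y8.636
G1 X1.744 Y5.789
G1 X2.936 Y3.074
G1 X5.596 Y1.760
G1 X8.477 Y2.464
G1 X10.232 Y4.854
G1 X10.039 Y7.814
; layer 3
G0 Z10.855
G0 X9.245 Y7.465
G1 X7.606 Y9.180
G1 X5.247 Y9.440
G1 X3.274 Y8.123
G1 X2.609 Y5.845
G1 X3.563 Y3.673
G1 X5.691 Y2.622
G1 X7.996 Y3.185
G1 X9.400 Y5.097
G1 X9.245 Y7.465
; layer 4
G0 Z14.473
G0 X8.452 Y7.117
G1 X7.222 Y8.403
G1 X5.453 Y8.597
G1 X3.973 Y7.609
G1 X3.474 Y5.901
G1 X4.190 Y4.272
G1 X5.785 Y3.484
G1 X7.514 Y3.906
G1 X8.567 Y5.341
G1 X8.452 Y7.117
; layer 5
G0 Z18.091
G0 X7.658 Y6.768
G1 X6.838 Y7.625
G1 X5.659 Y7.755
G1 X4.672 Y7.096
G1 X4.339 Y5.957
G1 X4.817 Y4.871
G1 X5.880 Y4.346
G1 X7.033 Y4.627
G1 X7.735 Y5.584
G1 X7.658 Y6.768
; layer 6
G0 Z21.710
G0 X6.864 Y6.419
G1 X6.454 Y6.848
G1 X5.864 Y6.912
G1 X5.371 Y6.583
G1 X5.205 Y6.014
G1 X5.443 Y5.471
G1 X5.975 Y5.208
G1 X6.551 Y5.349
G1 X6.902 Y5.827
G1 X6.864 Y6.419
M2 ; end

The solid is a regular 9-sided pyramid, base circumscribed radius ≈ 6.07 mm, apex at z ≈ 25.3 mm. Slicing at Δz = 3.618 mm — 7 equal slices spanning the solid's height, so layer i sits at z = i·h/7 — gives 6 non-empty perimeters. Each is a 9-segment closed polygon; G0 lifts to the layer z and rapids to the start vertex, then G1 traces the edges. The cross-section shrinks linearly with z (the slice at the apex is degenerate and omitted).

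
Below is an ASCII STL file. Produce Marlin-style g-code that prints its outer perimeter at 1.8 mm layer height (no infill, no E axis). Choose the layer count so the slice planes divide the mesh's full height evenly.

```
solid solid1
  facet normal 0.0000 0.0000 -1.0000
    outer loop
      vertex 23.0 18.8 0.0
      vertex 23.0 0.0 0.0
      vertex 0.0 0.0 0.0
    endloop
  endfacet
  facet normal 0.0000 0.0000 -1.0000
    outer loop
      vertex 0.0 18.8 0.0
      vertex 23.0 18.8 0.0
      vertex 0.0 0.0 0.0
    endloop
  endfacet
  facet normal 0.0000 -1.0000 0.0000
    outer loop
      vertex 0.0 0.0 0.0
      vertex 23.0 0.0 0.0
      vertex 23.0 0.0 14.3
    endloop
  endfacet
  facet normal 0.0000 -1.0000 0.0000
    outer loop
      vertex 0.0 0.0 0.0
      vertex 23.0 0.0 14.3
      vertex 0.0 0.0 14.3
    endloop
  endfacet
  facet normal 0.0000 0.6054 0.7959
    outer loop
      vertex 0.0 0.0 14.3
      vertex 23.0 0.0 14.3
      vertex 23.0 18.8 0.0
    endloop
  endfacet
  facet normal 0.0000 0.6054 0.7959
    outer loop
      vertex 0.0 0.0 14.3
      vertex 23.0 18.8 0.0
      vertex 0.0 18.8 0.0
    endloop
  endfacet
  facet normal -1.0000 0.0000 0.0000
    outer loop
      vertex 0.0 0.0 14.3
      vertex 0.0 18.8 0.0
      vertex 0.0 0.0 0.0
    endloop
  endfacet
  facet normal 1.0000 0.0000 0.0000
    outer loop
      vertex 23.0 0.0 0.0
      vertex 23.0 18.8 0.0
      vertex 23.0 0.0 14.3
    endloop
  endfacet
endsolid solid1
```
; perimeter-only toolpath
G21 ; units = mm
G90 ; absolute positioning
G28 ; home
; layer 1
G0 Z1.8
G0 X0.0 Y0.0
G1 X23.0 Y0.0
G1 X23.0 Y16.4
G1 X0.0 Y16.4
G1 X0.0 Y0.0
; layer 2
G0 Z3.6
G0 X0.0 Y0.0
G1 X23.0 Y0.0
G1 X23.0 Y14.1
G1 X0.0 Y14.1
G1 X0.0 Y0.0
; layer 3
G0 Z5.4
G0 X0.0 Y0.0
G1 X23.0 Y0.0
G1 X23.0 Y11.8
G1 X0.0 Y11.8
G1 X0.0 Y0.0
; layer 4
G0 Z7.2
G0 X0.0 Y0.0
G1 X23.0 Y0.0
G1 X23.0 Y9.4
G1 X0.0 Y9.4
G1 X0.0 Y0.0
; layer 5
G0 Z8.9
G0 X0.0 Y0.0
G1 X23.0 Y0.0
G1 X23.0 Y7.1
G1 X0.0 Y7.1
G1 X0.0 Y0.0
; layer 6
G0 Z10.7
G0 X0.0 Y0.0
G1 X23.0 Y0.0
G1 X23.0 Y4.7
G1 X0.0 Y4.7
G1 X0.0 Y0.0
; layer 7
G0 Z12.5
G0 X0.0 Y0.0
G1 X23.0 Y0.0
G1 X23.0 Y2.4
G1 X0.0 Y2.4
G1 X0.0 Y0.0
M2 ; end

The solid is a wedge (ramp): 23 × 18.8 mm base, rising to 14.3 mm along the y=0 edge and sloping linearly to z=0 at y=18.8. Slicing at Δz = 1.8 mm — 8 equal slices spanning the solid's height, so layer i sits at z = i·h/8 — gives 7 non-empty perimeters. Each is a 4-segment closed polygon; G0 lifts to the layer z and rapids to the start vertex, then G1 traces the edges. The cross-section shrinks linearly with z (the slice at the apex is degenerate and omitted).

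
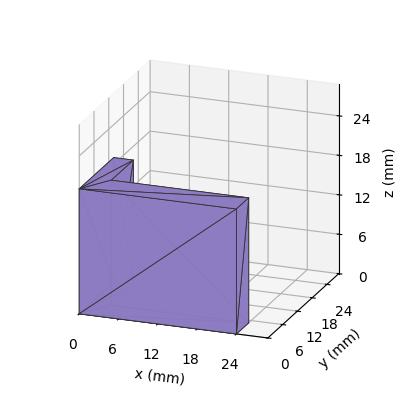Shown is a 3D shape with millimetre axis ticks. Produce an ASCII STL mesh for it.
Reading the render: the shape is an L-shaped prism: outer 24 × 14 mm, arm thicknesses ≈ 5 mm (horizontal) and 3 mm (vertical), extruded 19 mm in z (dimensions read to the nearest mm from the axis ticks). For the STL, each face is triangulated and given an outward normal.

solid part
  facet normal 0.0000 0.0000 -1.0000
    outer loop
      vertex 24.000 5.000 0.000
      vertex 24.000 0.000 0.000
      vertex 0.000 0.000 0.000
    endloop
  endfacet
  facet normal 0.0000 0.0000 -1.0000
    outer loop
      vertex 3.000 5.000 0.000
      vertex 24.000 5.000 0.000
      vertex 0.000 0.000 0.000
    endloop
  endfacet
  facet normal 0.0000 0.0000 -1.0000
    outer loop
      vertex 3.000 14.000 0.000
      vertex 3.000 5.000 0.000
      vertex 0.000 0.000 0.000
    endloop
  endfacet
  facet normal 0.0000 0.0000 -1.0000
    outer loop
      vertex 0.000 14.000 0.000
      vertex 3.000 14.000 0.000
      vertex 0.000 0.000 0.000
    endloop
  endfacet
  facet normal 0.0000 0.0000 1.0000
    outer loop
      vertex 0.000 0.000 19.000
      vertex 24.000 0.000 19.000
      vertex 24.000 5.000 19.000
    endloop
  endfacet
  facet normal 0.0000 0.0000 1.0000
    outer loop
      vertex 0.000 0.000 19.000
      vertex 24.000 5.000 19.000
      vertex 3.000 5.000 19.000
    endloop
  endfacet
  facet normal 0.0000 0.0000 1.0000
    outer loop
      vertex 0.000 0.000 19.000
      vertex 3.000 5.000 19.000
      vertex 3.000 14.000 19.000
    endloop
  endfacet
  facet normal 0.0000 0.0000 1.0000
    outer loop
      vertex 0.000 0.000 19.000
      vertex 3.000 14.000 19.000
      vertex 0.000 14.000 19.000
    endloop
  endfacet
  facet normal 0.0000 -1.0000 0.0000
    outer loop
      vertex 0.000 0.000 0.000
      vertex 24.000 0.000 0.000
      vertex 24.000 0.000 19.000
    endloop
  endfacet
  facet normal 0.0000 -1.0000 0.0000
    outer loop
      vertex 0.000 0.000 0.000
      vertex 24.000 0.000 19.000
      vertex 0.000 0.000 19.000
    endloop
  endfacet
  facet normal 1.0000 0.0000 0.0000
    outer loop
      vertex 24.000 0.000 0.000
      vertex 24.000 5.000 0.000
      vertex 24.000 5.000 19.000
    endloop
  endfacet
  facet normal 1.0000 0.0000 0.0000
    outer loop
      vertex 24.000 0.000 0.000
      vertex 24.000 5.000 19.000
      vertex 24.000 0.000 19.000
    endloop
  endfacet
  facet normal 0.0000 1.0000 0.0000
    outer loop
      vertex 24.000 5.000 0.000
      vertex 3.000 5.000 0.000
      vertex 3.000 5.000 19.000
    endloop
  endfacet
  facet normal 0.0000 1.0000 0.0000
    outer loop
      vertex 24.000 5.000 0.000
      vertex 3.000 5.000 19.000
      vertex 24.000 5.000 19.000
    endloop
  endfacet
  facet normal 1.0000 0.0000 0.0000
    outer loop
      vertex 3.000 5.000 0.000
      vertex 3.000 14.000 0.000
      vertex 3.000 14.000 19.000
    endloop
  endfacet
  facet normal 1.0000 0.0000 0.0000
    outer loop
      vertex 3.000 5.000 0.000
      vertex 3.000 14.000 19.000
      vertex 3.000 5.000 19.000
    endloop
  endfacet
  facet normal 0.0000 1.0000 0.0000
    outer loop
      vertex 3.000 14.000 0.000
      vertex 0.000 14.000 0.000
      vertex 0.000 14.000 19.000
    endloop
  endfacet
  facet normal 0.0000 1.0000 0.0000
    outer loop
      vertex 3.000 14.000 0.000
      vertex 0.000 14.000 19.000
      vertex 3.000 14.000 19.000
    endloop
  endfacet
  facet normal -1.0000 0.0000 0.0000
    outer loop
      vertex 0.000 14.000 0.000
      vertex 0.000 0.000 0.000
      vertex 0.000 0.000 19.000
    endloop
  endfacet
  facet normal -1.0000 0.0000 0.0000
    outer loop
      vertex 0.000 14.000 0.000
      vertex 0.000 0.000 19.000
      vertex 0.000 14.000 19.000
    endloop
  endfacet
endsolid part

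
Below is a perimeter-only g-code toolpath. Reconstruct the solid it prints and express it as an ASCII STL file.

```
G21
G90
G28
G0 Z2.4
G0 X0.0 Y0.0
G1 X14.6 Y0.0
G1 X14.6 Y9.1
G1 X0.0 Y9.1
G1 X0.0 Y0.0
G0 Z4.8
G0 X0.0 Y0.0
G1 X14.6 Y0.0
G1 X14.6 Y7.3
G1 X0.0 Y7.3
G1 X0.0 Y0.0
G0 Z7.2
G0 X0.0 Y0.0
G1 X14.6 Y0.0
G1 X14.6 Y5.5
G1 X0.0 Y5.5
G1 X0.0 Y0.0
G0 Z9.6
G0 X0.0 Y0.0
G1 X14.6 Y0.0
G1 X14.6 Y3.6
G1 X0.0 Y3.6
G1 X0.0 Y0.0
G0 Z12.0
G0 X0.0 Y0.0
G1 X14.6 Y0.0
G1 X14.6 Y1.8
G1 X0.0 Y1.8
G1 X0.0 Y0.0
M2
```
solid part
  facet normal 0.0000 0.0000 -1.0000
    outer loop
      vertex 14.6 10.9 0.0
      vertex 14.6 0.0 0.0
      vertex 0.0 0.0 0.0
    endloop
  endfacet
  facet normal 0.0000 0.0000 -1.0000
    outer loop
      vertex 0.0 10.9 0.0
      vertex 14.6 10.9 0.0
      vertex 0.0 0.0 0.0
    endloop
  endfacet
  facet normal 0.0000 -1.0000 0.0000
    outer loop
      vertex 0.0 0.0 0.0
      vertex 14.6 0.0 0.0
      vertex 14.6 0.0 14.4
    endloop
  endfacet
  facet normal 0.0000 -1.0000 0.0000
    outer loop
      vertex 0.0 0.0 0.0
      vertex 14.6 0.0 14.4
      vertex 0.0 0.0 14.4
    endloop
  endfacet
  facet normal 0.0000 0.7973 0.6035
    outer loop
      vertex 0.0 0.0 14.4
      vertex 14.6 0.0 14.4
      vertex 14.6 10.9 0.0
    endloop
  endfacet
  facet normal 0.0000 0.7973 0.6035
    outer loop
      vertex 0.0 0.0 14.4
      vertex 14.6 10.9 0.0
      vertex 0.0 10.9 0.0
    endloop
  endfacet
  facet normal -1.0000 0.0000 0.0000
    outer loop
      vertex 0.0 0.0 14.4
      vertex 0.0 10.9 0.0
      vertex 0.0 0.0 0.0
    endloop
  endfacet
  facet normal 1.0000 0.0000 0.0000
    outer loop
      vertex 14.6 0.0 0.0
      vertex 14.6 10.9 0.0
      vertex 14.6 0.0 14.4
    endloop
  endfacet
endsolid part

The G0 Z moves step by Δz≈2.4 mm. The G1 loops shrink linearly with z, so the solid tapers from its base footprint up to z≈14.4. Closing with a flat bottom cap and the tapered top and triangulating gives 8 facets — a wedge (ramp): 14.6 × 10.9 mm base, rising to 14.4 mm along the y=0 edge and sloping linearly to z=0 at y=10.9.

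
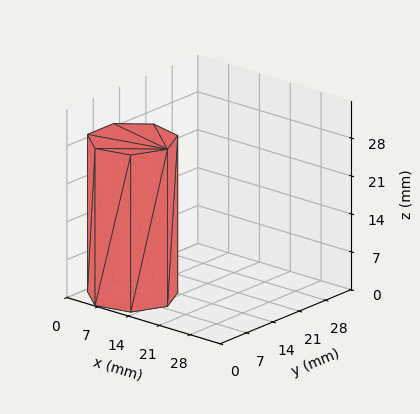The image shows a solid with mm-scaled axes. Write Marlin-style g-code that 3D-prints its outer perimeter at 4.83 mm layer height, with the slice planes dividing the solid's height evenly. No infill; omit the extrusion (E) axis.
Reading the render: the shape is a regular 7-sided prism (a cylinder approximated with 7 flat sides), circumscribed radius ≈ 8 mm, height ≈ 29 mm (dimensions read to the nearest mm from the axis ticks). For the g-code, the solid's height is divided into equal slices at the stated Δz and each level perimeter traced with G1 moves after a G0 lift.

; perimeter-only toolpath
G21 ; units = mm
G90 ; absolute positioning
G28 ; home
; layer 1
G0 Z4.83
G0 X16.00 Y8.00
G1 X12.99 Y14.25
G1 X6.22 Y15.80
G1 X0.79 Y11.47
G1 X0.79 Y4.53
G1 X6.22 Y0.20
G1 X12.99 Y1.75
G1 X16.00 Y8.00
; layer 2
G0 Z9.67
G0 X16.00 Y8.00
G1 X12.99 Y14.25
G1 X6.22 Y15.80
G1 X0.79 Y11.47
G1 X0.79 Y4.53
G1 X6.22 Y0.20
G1 X12.99 Y1.75
G1 X16.00 Y8.00
; layer 3
G0 Z14.50
G0 X16.00 Y8.00
G1 X12.99 Y14.25
G1 X6.22 Y15.80
G1 X0.79 Y11.47
G1 X0.79 Y4.53
G1 X6.22 Y0.20
G1 X12.99 Y1.75
G1 X16.00 Y8.00
; layer 4
G0 Z19.33
G0 X16.00 Y8.00
G1 X12.99 Y14.25
G1 X6.22 Y15.80
G1 X0.79 Y11.47
G1 X0.79 Y4.53
G1 X6.22 Y0.20
G1 X12.99 Y1.75
G1 X16.00 Y8.00
; layer 5
G0 Z24.17
G0 X16.00 Y8.00
G1 X12.99 Y14.25
G1 X6.22 Y15.80
G1 X0.79 Y11.47
G1 X0.79 Y4.53
G1 X6.22 Y0.20
G1 X12.99 Y1.75
G1 X16.00 Y8.00
; layer 6
G0 Z29.00
G0 X16.00 Y8.00
G1 X12.99 Y14.25
G1 X6.22 Y15.80
G1 X0.79 Y11.47
G1 X0.79 Y4.53
G1 X6.22 Y0.20
G1 X12.99 Y1.75
G1 X16.00 Y8.00
M2 ; end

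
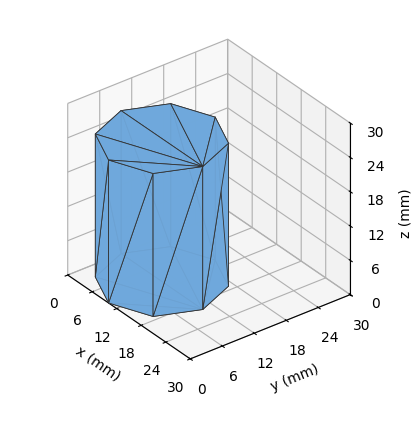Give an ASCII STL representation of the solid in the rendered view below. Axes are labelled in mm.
Reading the render: the shape is a regular 8-sided prism (a cylinder approximated with 8 flat sides), circumscribed radius ≈ 10 mm, height ≈ 25 mm (dimensions read to the nearest mm from the axis ticks). For the STL, each face is triangulated and given an outward normal.

solid part
  facet normal 0.0000 0.0000 -1.0000
    outer loop
      vertex 10.000 20.000 0.000
      vertex 17.071 17.071 0.000
      vertex 20.000 10.000 0.000
    endloop
  endfacet
  facet normal 0.0000 0.0000 -1.0000
    outer loop
      vertex 2.929 17.071 0.000
      vertex 10.000 20.000 0.000
      vertex 20.000 10.000 0.000
    endloop
  endfacet
  facet normal 0.0000 0.0000 -1.0000
    outer loop
      vertex 0.000 10.000 0.000
      vertex 2.929 17.071 0.000
      vertex 20.000 10.000 0.000
    endloop
  endfacet
  facet normal 0.0000 0.0000 -1.0000
    outer loop
      vertex 2.929 2.929 0.000
      vertex 0.000 10.000 0.000
      vertex 20.000 10.000 0.000
    endloop
  endfacet
  facet normal 0.0000 0.0000 -1.0000
    outer loop
      vertex 10.000 0.000 0.000
      vertex 2.929 2.929 0.000
      vertex 20.000 10.000 0.000
    endloop
  endfacet
  facet normal 0.0000 0.0000 -1.0000
    outer loop
      vertex 17.071 2.929 0.000
      vertex 10.000 0.000 0.000
      vertex 20.000 10.000 0.000
    endloop
  endfacet
  facet normal 0.0000 0.0000 1.0000
    outer loop
      vertex 20.000 10.000 25.000
      vertex 17.071 17.071 25.000
      vertex 10.000 20.000 25.000
    endloop
  endfacet
  facet normal 0.0000 0.0000 1.0000
    outer loop
      vertex 20.000 10.000 25.000
      vertex 10.000 20.000 25.000
      vertex 2.929 17.071 25.000
    endloop
  endfacet
  facet normal 0.0000 0.0000 1.0000
    outer loop
      vertex 20.000 10.000 25.000
      vertex 2.929 17.071 25.000
      vertex 0.000 10.000 25.000
    endloop
  endfacet
  facet normal 0.0000 0.0000 1.0000
    outer loop
      vertex 20.000 10.000 25.000
      vertex 0.000 10.000 25.000
      vertex 2.929 2.929 25.000
    endloop
  endfacet
  facet normal 0.0000 0.0000 1.0000
    outer loop
      vertex 20.000 10.000 25.000
      vertex 2.929 2.929 25.000
      vertex 10.000 0.000 25.000
    endloop
  endfacet
  facet normal 0.0000 0.0000 1.0000
    outer loop
      vertex 20.000 10.000 25.000
      vertex 10.000 0.000 25.000
      vertex 17.071 2.929 25.000
    endloop
  endfacet
  facet normal 0.9239 0.3827 0.0000
    outer loop
      vertex 20.000 10.000 0.000
      vertex 17.071 17.071 0.000
      vertex 17.071 17.071 25.000
    endloop
  endfacet
  facet normal 0.9239 0.3827 0.0000
    outer loop
      vertex 20.000 10.000 0.000
      vertex 17.071 17.071 25.000
      vertex 20.000 10.000 25.000
    endloop
  endfacet
  facet normal 0.3827 0.9239 0.0000
    outer loop
      vertex 17.071 17.071 0.000
      vertex 10.000 20.000 0.000
      vertex 10.000 20.000 25.000
    endloop
  endfacet
  facet normal 0.3827 0.9239 0.0000
    outer loop
      vertex 17.071 17.071 0.000
      vertex 10.000 20.000 25.000
      vertex 17.071 17.071 25.000
    endloop
  endfacet
  facet normal -0.3827 0.9239 0.0000
    outer loop
      vertex 10.000 20.000 0.000
      vertex 2.929 17.071 0.000
      vertex 2.929 17.071 25.000
    endloop
  endfacet
  facet normal -0.3827 0.9239 0.0000
    outer loop
      vertex 10.000 20.000 0.000
      vertex 2.929 17.071 25.000
      vertex 10.000 20.000 25.000
    endloop
  endfacet
  facet normal -0.9239 0.3827 0.0000
    outer loop
      vertex 2.929 17.071 0.000
      vertex 0.000 10.000 0.000
      vertex 0.000 10.000 25.000
    endloop
  endfacet
  facet normal -0.9239 0.3827 0.0000
    outer loop
      vertex 2.929 17.071 0.000
      vertex 0.000 10.000 25.000
      vertex 2.929 17.071 25.000
    endloop
  endfacet
  facet normal -0.9239 -0.3827 0.0000
    outer loop
      vertex 0.000 10.000 0.000
      vertex 2.929 2.929 0.000
      vertex 2.929 2.929 25.000
    endloop
  endfacet
  facet normal -0.9239 -0.3827 0.0000
    outer loop
      vertex 0.000 10.000 0.000
      vertex 2.929 2.929 25.000
      vertex 0.000 10.000 25.000
    endloop
  endfacet
  facet normal -0.3827 -0.9239 0.0000
    outer loop
      vertex 2.929 2.929 0.000
      vertex 10.000 0.000 0.000
      vertex 10.000 0.000 25.000
    endloop
  endfacet
  facet normal -0.3827 -0.9239 0.0000
    outer loop
      vertex 2.929 2.929 0.000
      vertex 10.000 0.000 25.000
      vertex 2.929 2.929 25.000
    endloop
  endfacet
  facet normal 0.3827 -0.9239 0.0000
    outer loop
      vertex 10.000 0.000 0.000
      vertex 17.071 2.929 0.000
      vertex 17.071 2.929 25.000
    endloop
  endfacet
  facet normal 0.3827 -0.9239 0.0000
    outer loop
      vertex 10.000 0.000 0.000
      vertex 17.071 2.929 25.000
      vertex 10.000 0.000 25.000
    endloop
  endfacet
  facet normal 0.9239 -0.3827 0.0000
    outer loop
      vertex 17.071 2.929 0.000
      vertex 20.000 10.000 0.000
      vertex 20.000 10.000 25.000
    endloop
  endfacet
  facet normal 0.9239 -0.3827 0.0000
    outer loop
      vertex 17.071 2.929 0.000
      vertex 20.000 10.000 25.000
      vertex 17.071 2.929 25.000
    endloop
  endfacet
endsolid part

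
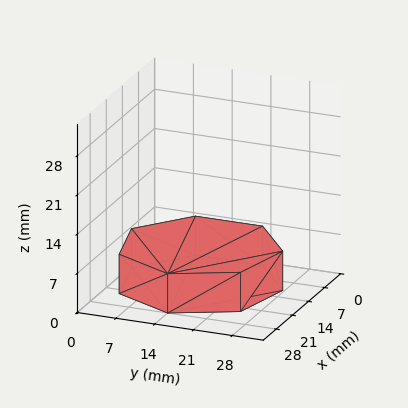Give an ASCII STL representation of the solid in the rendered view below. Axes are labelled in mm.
Reading the render: the shape is a regular 7-sided prism (a cylinder approximated with 7 flat sides), circumscribed radius ≈ 14 mm, height ≈ 7 mm (dimensions read to the nearest mm from the axis ticks). For the STL, each face is triangulated and given an outward normal.

solid part
  facet normal 0.0000 0.0000 -1.0000
    outer loop
      vertex 10.88 27.65 0.00
      vertex 22.73 24.95 0.00
      vertex 28.00 14.00 0.00
    endloop
  endfacet
  facet normal 0.0000 0.0000 -1.0000
    outer loop
      vertex 1.39 20.07 0.00
      vertex 10.88 27.65 0.00
      vertex 28.00 14.00 0.00
    endloop
  endfacet
  facet normal 0.0000 0.0000 -1.0000
    outer loop
      vertex 1.39 7.93 0.00
      vertex 1.39 20.07 0.00
      vertex 28.00 14.00 0.00
    endloop
  endfacet
  facet normal 0.0000 0.0000 -1.0000
    outer loop
      vertex 10.88 0.35 0.00
      vertex 1.39 7.93 0.00
      vertex 28.00 14.00 0.00
    endloop
  endfacet
  facet normal 0.0000 0.0000 -1.0000
    outer loop
      vertex 22.73 3.05 0.00
      vertex 10.88 0.35 0.00
      vertex 28.00 14.00 0.00
    endloop
  endfacet
  facet normal 0.0000 0.0000 1.0000
    outer loop
      vertex 28.00 14.00 7.00
      vertex 22.73 24.95 7.00
      vertex 10.88 27.65 7.00
    endloop
  endfacet
  facet normal 0.0000 0.0000 1.0000
    outer loop
      vertex 28.00 14.00 7.00
      vertex 10.88 27.65 7.00
      vertex 1.39 20.07 7.00
    endloop
  endfacet
  facet normal 0.0000 0.0000 1.0000
    outer loop
      vertex 28.00 14.00 7.00
      vertex 1.39 20.07 7.00
      vertex 1.39 7.93 7.00
    endloop
  endfacet
  facet normal 0.0000 0.0000 1.0000
    outer loop
      vertex 28.00 14.00 7.00
      vertex 1.39 7.93 7.00
      vertex 10.88 0.35 7.00
    endloop
  endfacet
  facet normal 0.0000 0.0000 1.0000
    outer loop
      vertex 28.00 14.00 7.00
      vertex 10.88 0.35 7.00
      vertex 22.73 3.05 7.00
    endloop
  endfacet
  facet normal 0.9011 0.4337 0.0000
    outer loop
      vertex 28.00 14.00 0.00
      vertex 22.73 24.95 0.00
      vertex 22.73 24.95 7.00
    endloop
  endfacet
  facet normal 0.9011 0.4337 0.0000
    outer loop
      vertex 28.00 14.00 0.00
      vertex 22.73 24.95 7.00
      vertex 28.00 14.00 7.00
    endloop
  endfacet
  facet normal 0.2222 0.9750 0.0000
    outer loop
      vertex 22.73 24.95 0.00
      vertex 10.88 27.65 0.00
      vertex 10.88 27.65 7.00
    endloop
  endfacet
  facet normal 0.2222 0.9750 0.0000
    outer loop
      vertex 22.73 24.95 0.00
      vertex 10.88 27.65 7.00
      vertex 22.73 24.95 7.00
    endloop
  endfacet
  facet normal -0.6241 0.7814 0.0000
    outer loop
      vertex 10.88 27.65 0.00
      vertex 1.39 20.07 0.00
      vertex 1.39 20.07 7.00
    endloop
  endfacet
  facet normal -0.6241 0.7814 0.0000
    outer loop
      vertex 10.88 27.65 0.00
      vertex 1.39 20.07 7.00
      vertex 10.88 27.65 7.00
    endloop
  endfacet
  facet normal -1.0000 0.0000 0.0000
    outer loop
      vertex 1.39 20.07 0.00
      vertex 1.39 7.93 0.00
      vertex 1.39 7.93 7.00
    endloop
  endfacet
  facet normal -1.0000 0.0000 0.0000
    outer loop
      vertex 1.39 20.07 0.00
      vertex 1.39 7.93 7.00
      vertex 1.39 20.07 7.00
    endloop
  endfacet
  facet normal -0.6241 -0.7814 0.0000
    outer loop
      vertex 1.39 7.93 0.00
      vertex 10.88 0.35 0.00
      vertex 10.88 0.35 7.00
    endloop
  endfacet
  facet normal -0.6241 -0.7814 0.0000
    outer loop
      vertex 1.39 7.93 0.00
      vertex 10.88 0.35 7.00
      vertex 1.39 7.93 7.00
    endloop
  endfacet
  facet normal 0.2222 -0.9750 0.0000
    outer loop
      vertex 10.88 0.35 0.00
      vertex 22.73 3.05 0.00
      vertex 22.73 3.05 7.00
    endloop
  endfacet
  facet normal 0.2222 -0.9750 0.0000
    outer loop
      vertex 10.88 0.35 0.00
      vertex 22.73 3.05 7.00
      vertex 10.88 0.35 7.00
    endloop
  endfacet
  facet normal 0.9011 -0.4337 0.0000
    outer loop
      vertex 22.73 3.05 0.00
      vertex 28.00 14.00 0.00
      vertex 28.00 14.00 7.00
    endloop
  endfacet
  facet normal 0.9011 -0.4337 0.0000
    outer loop
      vertex 22.73 3.05 0.00
      vertex 28.00 14.00 7.00
      vertex 22.73 3.05 7.00
    endloop
  endfacet
endsolid part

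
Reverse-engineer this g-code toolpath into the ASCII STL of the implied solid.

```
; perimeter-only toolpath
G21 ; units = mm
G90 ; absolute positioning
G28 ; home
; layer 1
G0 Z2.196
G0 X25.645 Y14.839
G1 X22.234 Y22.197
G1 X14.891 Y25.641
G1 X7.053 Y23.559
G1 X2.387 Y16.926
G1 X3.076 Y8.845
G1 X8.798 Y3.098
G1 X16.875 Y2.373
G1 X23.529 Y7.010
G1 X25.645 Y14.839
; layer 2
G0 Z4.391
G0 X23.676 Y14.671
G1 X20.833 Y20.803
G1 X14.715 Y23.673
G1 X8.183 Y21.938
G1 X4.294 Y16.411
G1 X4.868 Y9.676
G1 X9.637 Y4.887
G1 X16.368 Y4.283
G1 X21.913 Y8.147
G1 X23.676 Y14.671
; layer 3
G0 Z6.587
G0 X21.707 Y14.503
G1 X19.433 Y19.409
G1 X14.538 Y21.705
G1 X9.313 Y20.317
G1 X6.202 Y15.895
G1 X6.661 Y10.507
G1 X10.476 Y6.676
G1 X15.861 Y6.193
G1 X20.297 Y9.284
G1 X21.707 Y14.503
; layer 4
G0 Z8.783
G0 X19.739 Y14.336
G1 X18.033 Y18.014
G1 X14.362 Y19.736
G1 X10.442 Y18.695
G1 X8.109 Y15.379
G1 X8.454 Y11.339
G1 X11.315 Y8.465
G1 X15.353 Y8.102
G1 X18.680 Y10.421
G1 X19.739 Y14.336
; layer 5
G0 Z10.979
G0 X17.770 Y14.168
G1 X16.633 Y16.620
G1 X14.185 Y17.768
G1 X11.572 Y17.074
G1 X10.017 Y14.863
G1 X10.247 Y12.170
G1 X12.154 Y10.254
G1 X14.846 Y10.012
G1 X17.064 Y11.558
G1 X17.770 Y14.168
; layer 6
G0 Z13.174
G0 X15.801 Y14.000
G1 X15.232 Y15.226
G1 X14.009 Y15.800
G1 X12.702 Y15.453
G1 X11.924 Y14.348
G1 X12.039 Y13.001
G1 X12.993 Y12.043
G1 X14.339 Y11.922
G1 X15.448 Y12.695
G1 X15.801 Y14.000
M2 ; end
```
solid part
  facet normal 0.0000 0.0000 -1.0000
    outer loop
      vertex 15.068 27.609 0.000
      vertex 23.634 23.591 0.000
      vertex 27.614 15.007 0.000
    endloop
  endfacet
  facet normal 0.0000 0.0000 -1.0000
    outer loop
      vertex 5.923 25.180 0.000
      vertex 15.068 27.609 0.000
      vertex 27.614 15.007 0.000
    endloop
  endfacet
  facet normal 0.0000 0.0000 -1.0000
    outer loop
      vertex 0.479 17.442 0.000
      vertex 5.923 25.180 0.000
      vertex 27.614 15.007 0.000
    endloop
  endfacet
  facet normal 0.0000 0.0000 -1.0000
    outer loop
      vertex 1.283 8.014 0.000
      vertex 0.479 17.442 0.000
      vertex 27.614 15.007 0.000
    endloop
  endfacet
  facet normal 0.0000 0.0000 -1.0000
    outer loop
      vertex 7.959 1.309 0.000
      vertex 1.283 8.014 0.000
      vertex 27.614 15.007 0.000
    endloop
  endfacet
  facet normal 0.0000 0.0000 -1.0000
    outer loop
      vertex 17.382 0.463 0.000
      vertex 7.959 1.309 0.000
      vertex 27.614 15.007 0.000
    endloop
  endfacet
  facet normal 0.0000 0.0000 -1.0000
    outer loop
      vertex 25.145 5.873 0.000
      vertex 17.382 0.463 0.000
      vertex 27.614 15.007 0.000
    endloop
  endfacet
  facet normal 0.6927 0.3212 0.6457
    outer loop
      vertex 27.614 15.007 0.000
      vertex 23.634 23.591 0.000
      vertex 13.832 13.832 15.370
    endloop
  endfacet
  facet normal 0.3243 0.6913 0.6457
    outer loop
      vertex 23.634 23.591 0.000
      vertex 15.068 27.609 0.000
      vertex 13.832 13.832 15.370
    endloop
  endfacet
  facet normal -0.1960 0.7380 0.6457
    outer loop
      vertex 15.068 27.609 0.000
      vertex 5.923 25.180 0.000
      vertex 13.832 13.832 15.370
    endloop
  endfacet
  facet normal -0.6245 0.4394 0.6457
    outer loop
      vertex 5.923 25.180 0.000
      vertex 0.479 17.442 0.000
      vertex 13.832 13.832 15.370
    endloop
  endfacet
  facet normal -0.7608 -0.0649 0.6457
    outer loop
      vertex 0.479 17.442 0.000
      vertex 1.283 8.014 0.000
      vertex 13.832 13.832 15.370
    endloop
  endfacet
  facet normal -0.5411 -0.5388 0.6457
    outer loop
      vertex 1.283 8.014 0.000
      vertex 7.959 1.309 0.000
      vertex 13.832 13.832 15.370
    endloop
  endfacet
  facet normal -0.0683 -0.7605 0.6457
    outer loop
      vertex 7.959 1.309 0.000
      vertex 17.382 0.463 0.000
      vertex 13.832 13.832 15.370
    endloop
  endfacet
  facet normal 0.4366 -0.6265 0.6457
    outer loop
      vertex 17.382 0.463 0.000
      vertex 25.145 5.873 0.000
      vertex 13.832 13.832 15.370
    endloop
  endfacet
  facet normal 0.7371 -0.1992 0.6457
    outer loop
      vertex 25.145 5.873 0.000
      vertex 27.614 15.007 0.000
      vertex 13.832 13.832 15.370
    endloop
  endfacet
endsolid part

The G0 Z moves step by Δz≈2.196 mm. The G1 loops shrink linearly with z, so the solid tapers from its base footprint up to z≈15.4. Closing with a flat bottom cap and the tapered top and triangulating gives 16 facets — a regular 9-sided pyramid, base circumscribed radius ≈ 13.8 mm, apex at z ≈ 15.4 mm.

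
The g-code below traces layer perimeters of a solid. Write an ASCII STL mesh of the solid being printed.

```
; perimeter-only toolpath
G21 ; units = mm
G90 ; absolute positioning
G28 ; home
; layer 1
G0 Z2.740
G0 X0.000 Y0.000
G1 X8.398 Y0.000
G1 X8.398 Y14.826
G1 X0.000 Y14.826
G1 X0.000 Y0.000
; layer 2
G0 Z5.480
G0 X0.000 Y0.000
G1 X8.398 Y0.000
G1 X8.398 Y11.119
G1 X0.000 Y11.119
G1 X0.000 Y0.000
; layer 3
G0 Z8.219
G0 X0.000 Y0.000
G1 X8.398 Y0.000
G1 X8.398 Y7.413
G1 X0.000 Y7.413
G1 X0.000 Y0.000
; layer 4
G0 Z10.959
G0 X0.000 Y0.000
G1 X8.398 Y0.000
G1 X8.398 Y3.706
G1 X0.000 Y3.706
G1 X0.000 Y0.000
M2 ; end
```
solid part
  facet normal 0.0000 0.0000 -1.0000
    outer loop
      vertex 8.398 18.532 0.000
      vertex 8.398 0.000 0.000
      vertex 0.000 0.000 0.000
    endloop
  endfacet
  facet normal 0.0000 0.0000 -1.0000
    outer loop
      vertex 0.000 18.532 0.000
      vertex 8.398 18.532 0.000
      vertex 0.000 0.000 0.000
    endloop
  endfacet
  facet normal 0.0000 -1.0000 0.0000
    outer loop
      vertex 0.000 0.000 0.000
      vertex 8.398 0.000 0.000
      vertex 8.398 0.000 13.699
    endloop
  endfacet
  facet normal 0.0000 -1.0000 0.0000
    outer loop
      vertex 0.000 0.000 0.000
      vertex 8.398 0.000 13.699
      vertex 0.000 0.000 13.699
    endloop
  endfacet
  facet normal 0.0000 0.5944 0.8041
    outer loop
      vertex 0.000 0.000 13.699
      vertex 8.398 0.000 13.699
      vertex 8.398 18.532 0.000
    endloop
  endfacet
  facet normal 0.0000 0.5944 0.8041
    outer loop
      vertex 0.000 0.000 13.699
      vertex 8.398 18.532 0.000
      vertex 0.000 18.532 0.000
    endloop
  endfacet
  facet normal -1.0000 0.0000 0.0000
    outer loop
      vertex 0.000 0.000 13.699
      vertex 0.000 18.532 0.000
      vertex 0.000 0.000 0.000
    endloop
  endfacet
  facet normal 1.0000 0.0000 0.0000
    outer loop
      vertex 8.398 0.000 0.000
      vertex 8.398 18.532 0.000
      vertex 8.398 0.000 13.699
    endloop
  endfacet
endsolid part

The G0 Z moves step by Δz≈2.740 mm. The G1 loops shrink linearly with z, so the solid tapers from its base footprint up to z≈13.7. Closing with a flat bottom cap and the tapered top and triangulating gives 8 facets — a wedge (ramp): 8.4 × 18.5 mm base, rising to 13.7 mm along the y=0 edge and sloping linearly to z=0 at y=18.5.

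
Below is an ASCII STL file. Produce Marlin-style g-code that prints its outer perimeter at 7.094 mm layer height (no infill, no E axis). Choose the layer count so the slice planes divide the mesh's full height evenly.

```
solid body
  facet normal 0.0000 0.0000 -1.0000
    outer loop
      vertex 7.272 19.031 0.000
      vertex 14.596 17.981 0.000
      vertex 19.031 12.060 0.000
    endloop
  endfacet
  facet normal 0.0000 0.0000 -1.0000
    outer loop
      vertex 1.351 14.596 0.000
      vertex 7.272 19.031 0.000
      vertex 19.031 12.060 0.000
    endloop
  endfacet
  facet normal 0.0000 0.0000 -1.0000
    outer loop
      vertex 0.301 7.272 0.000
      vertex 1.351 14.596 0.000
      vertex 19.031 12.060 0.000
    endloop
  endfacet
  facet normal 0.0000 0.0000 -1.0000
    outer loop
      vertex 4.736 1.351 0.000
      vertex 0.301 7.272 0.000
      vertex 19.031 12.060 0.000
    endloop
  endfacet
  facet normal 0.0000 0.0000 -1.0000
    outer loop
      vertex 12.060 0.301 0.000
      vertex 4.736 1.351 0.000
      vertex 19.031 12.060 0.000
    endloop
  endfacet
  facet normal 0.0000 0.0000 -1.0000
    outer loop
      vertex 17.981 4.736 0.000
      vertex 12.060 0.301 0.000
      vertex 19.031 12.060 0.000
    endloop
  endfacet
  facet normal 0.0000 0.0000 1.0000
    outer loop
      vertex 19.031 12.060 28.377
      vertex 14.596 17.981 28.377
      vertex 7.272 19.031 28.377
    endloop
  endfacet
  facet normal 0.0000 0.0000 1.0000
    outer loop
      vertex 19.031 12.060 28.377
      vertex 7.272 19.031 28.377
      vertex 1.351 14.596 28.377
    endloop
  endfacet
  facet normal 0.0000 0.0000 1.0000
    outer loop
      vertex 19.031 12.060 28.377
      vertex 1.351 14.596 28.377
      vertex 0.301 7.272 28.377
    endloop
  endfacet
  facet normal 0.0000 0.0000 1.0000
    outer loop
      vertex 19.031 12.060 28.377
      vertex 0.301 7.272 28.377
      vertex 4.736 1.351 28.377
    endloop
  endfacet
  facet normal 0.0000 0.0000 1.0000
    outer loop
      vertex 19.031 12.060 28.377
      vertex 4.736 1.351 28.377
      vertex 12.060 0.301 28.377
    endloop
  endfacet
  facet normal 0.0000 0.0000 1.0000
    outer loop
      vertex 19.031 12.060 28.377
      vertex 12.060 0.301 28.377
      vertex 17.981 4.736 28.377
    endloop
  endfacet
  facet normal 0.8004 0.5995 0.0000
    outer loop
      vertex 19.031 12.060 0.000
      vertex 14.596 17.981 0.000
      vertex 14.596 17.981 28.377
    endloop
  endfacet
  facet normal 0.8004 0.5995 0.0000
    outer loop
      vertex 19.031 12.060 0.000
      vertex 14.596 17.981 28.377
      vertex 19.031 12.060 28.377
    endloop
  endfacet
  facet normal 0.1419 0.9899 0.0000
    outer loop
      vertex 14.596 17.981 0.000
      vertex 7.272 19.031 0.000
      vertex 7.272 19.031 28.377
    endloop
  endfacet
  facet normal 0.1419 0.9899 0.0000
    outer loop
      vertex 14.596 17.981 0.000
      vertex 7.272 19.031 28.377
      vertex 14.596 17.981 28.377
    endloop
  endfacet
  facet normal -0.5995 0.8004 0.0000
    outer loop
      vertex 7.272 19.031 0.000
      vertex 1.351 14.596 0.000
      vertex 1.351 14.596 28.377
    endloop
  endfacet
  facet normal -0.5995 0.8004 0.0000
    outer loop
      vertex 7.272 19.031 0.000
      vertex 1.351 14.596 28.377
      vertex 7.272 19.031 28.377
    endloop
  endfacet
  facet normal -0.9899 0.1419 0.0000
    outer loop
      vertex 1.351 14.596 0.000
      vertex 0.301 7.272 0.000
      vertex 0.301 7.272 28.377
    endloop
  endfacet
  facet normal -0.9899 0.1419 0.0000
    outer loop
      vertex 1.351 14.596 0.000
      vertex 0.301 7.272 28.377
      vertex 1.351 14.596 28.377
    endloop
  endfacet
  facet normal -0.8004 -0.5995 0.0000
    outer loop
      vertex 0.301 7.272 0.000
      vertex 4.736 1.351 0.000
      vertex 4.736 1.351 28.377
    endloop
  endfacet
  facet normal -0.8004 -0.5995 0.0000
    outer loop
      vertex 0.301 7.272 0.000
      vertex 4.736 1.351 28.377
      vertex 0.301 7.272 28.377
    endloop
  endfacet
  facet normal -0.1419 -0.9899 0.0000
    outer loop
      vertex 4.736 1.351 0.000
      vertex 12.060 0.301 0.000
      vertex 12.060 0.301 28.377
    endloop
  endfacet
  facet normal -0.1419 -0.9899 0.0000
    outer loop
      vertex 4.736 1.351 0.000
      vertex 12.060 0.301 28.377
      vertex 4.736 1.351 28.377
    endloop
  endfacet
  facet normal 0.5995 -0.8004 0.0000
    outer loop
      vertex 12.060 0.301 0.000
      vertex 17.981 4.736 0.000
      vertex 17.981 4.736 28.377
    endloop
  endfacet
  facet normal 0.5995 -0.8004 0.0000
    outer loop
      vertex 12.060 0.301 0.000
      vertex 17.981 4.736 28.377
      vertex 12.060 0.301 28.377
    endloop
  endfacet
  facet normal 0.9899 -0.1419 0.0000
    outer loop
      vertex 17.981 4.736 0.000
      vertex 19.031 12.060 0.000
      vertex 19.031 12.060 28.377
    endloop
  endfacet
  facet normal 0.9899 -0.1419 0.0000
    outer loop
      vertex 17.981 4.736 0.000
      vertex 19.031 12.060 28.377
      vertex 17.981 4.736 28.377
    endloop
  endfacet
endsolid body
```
; perimeter-only toolpath
G21 ; units = mm
G90 ; absolute positioning
G28 ; home
; layer 1
G0 Z7.094
G0 X19.031 Y12.060
G1 X14.596 Y17.981
G1 X7.272 Y19.031
G1 X1.351 Y14.596
G1 X0.301 Y7.272
G1 X4.736 Y1.351
G1 X12.060 Y0.301
G1 X17.981 Y4.736
G1 X19.031 Y12.060
; layer 2
G0 Z14.188
G0 X19.031 Y12.060
G1 X14.596 Y17.981
G1 X7.272 Y19.031
G1 X1.351 Y14.596
G1 X0.301 Y7.272
G1 X4.736 Y1.351
G1 X12.060 Y0.301
G1 X17.981 Y4.736
G1 X19.031 Y12.060
; layer 3
G0 Z21.283
G0 X19.031 Y12.060
G1 X14.596 Y17.981
G1 X7.272 Y19.031
G1 X1.351 Y14.596
G1 X0.301 Y7.272
G1 X4.736 Y1.351
G1 X12.060 Y0.301
G1 X17.981 Y4.736
G1 X19.031 Y12.060
; layer 4
G0 Z28.377
G0 X19.031 Y12.060
G1 X14.596 Y17.981
G1 X7.272 Y19.031
G1 X1.351 Y14.596
G1 X0.301 Y7.272
G1 X4.736 Y1.351
G1 X12.060 Y0.301
G1 X17.981 Y4.736
G1 X19.031 Y12.060
M2 ; end

The solid is a regular 8-sided prism (a cylinder approximated with 8 flat sides), circumscribed radius ≈ 9.67 mm, height ≈ 28.4 mm. Slicing at Δz = 7.094 mm — 4 equal slices spanning the solid's height, so layer i sits at z = i·h/4 — gives 4 non-empty perimeters. Each is a 8-segment closed polygon; G0 lifts to the layer z and rapids to the start vertex, then G1 traces the edges.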